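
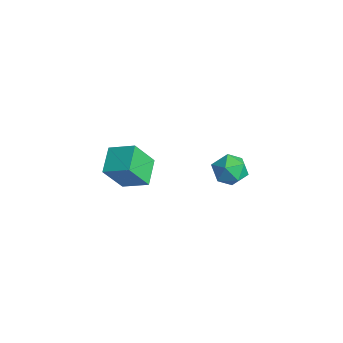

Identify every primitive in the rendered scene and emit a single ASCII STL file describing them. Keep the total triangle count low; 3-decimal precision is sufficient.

solid 
facet normal -0.781 0.612 -0.124
outer loop
vertex 0.736 3.146 -1.718
vertex 0.296 2.725 -1.021
vertex 0.84 3.454 -0.851
endloop
endfacet
facet normal -0.172 0.935 -0.311
outer loop
vertex 0.736 3.146 -1.718
vertex 0.84 3.454 -0.851
vertex 1.572 3.401 -1.415
endloop
endfacet
facet normal 0.133 0.546 -0.827
outer loop
vertex 0.736 3.146 -1.718
vertex 1.572 3.401 -1.415
vertex 1.48 2.639 -1.933
endloop
endfacet
facet normal -0.288 -0.016 -0.958
outer loop
vertex 0.736 3.146 -1.718
vertex 1.48 2.639 -1.933
vertex 0.691 2.222 -1.689
endloop
endfacet
facet normal -0.852 0.025 -0.523
outer loop
vertex 0.736 3.146 -1.718
vertex 0.691 2.222 -1.689
vertex 0.296 2.725 -1.021
endloop
endfacet
facet normal 0.263 0.931 0.254
outer loop
vertex 1.572 3.401 -1.415
vertex 0.84 3.454 -0.851
vertex 1.649 3.138 -0.531
endloop
endfacet
facet normal -0.722 0.409 0.557
outer loop
vertex 0.84 3.454 -0.851
vertex 0.296 2.725 -1.021
vertex 0.86 2.721 -0.287
endloop
endfacet
facet normal -0.837 -0.540 -0.088
outer loop
vertex 0.296 2.725 -1.021
vertex 0.691 2.222 -1.689
vertex 0.768 1.959 -0.805
endloop
endfacet
facet normal 0.076 -0.607 -0.791
outer loop
vertex 0.691 2.222 -1.689
vertex 1.48 2.639 -1.933
vertex 1.5 1.906 -1.369
endloop
endfacet
facet normal 0.757 0.303 -0.580
outer loop
vertex 1.48 2.639 -1.933
vertex 1.572 3.401 -1.415
vertex 2.044 2.635 -1.199
endloop
endfacet
facet normal 0.288 0.016 0.958
outer loop
vertex 1.604 2.214 -0.502
vertex 1.649 3.138 -0.531
vertex 0.86 2.721 -0.287
endloop
endfacet
facet normal -0.133 -0.546 0.827
outer loop
vertex 1.604 2.214 -0.502
vertex 0.86 2.721 -0.287
vertex 0.768 1.959 -0.805
endloop
endfacet
facet normal 0.172 -0.935 0.311
outer loop
vertex 1.604 2.214 -0.502
vertex 0.768 1.959 -0.805
vertex 1.5 1.906 -1.369
endloop
endfacet
facet normal 0.781 -0.612 0.124
outer loop
vertex 1.604 2.214 -0.502
vertex 1.5 1.906 -1.369
vertex 2.044 2.635 -1.199
endloop
endfacet
facet normal 0.852 -0.025 0.523
outer loop
vertex 1.604 2.214 -0.502
vertex 2.044 2.635 -1.199
vertex 1.649 3.138 -0.531
endloop
endfacet
facet normal -0.076 0.607 0.791
outer loop
vertex 0.86 2.721 -0.287
vertex 1.649 3.138 -0.531
vertex 0.84 3.454 -0.851
endloop
endfacet
facet normal -0.757 -0.303 0.580
outer loop
vertex 0.768 1.959 -0.805
vertex 0.86 2.721 -0.287
vertex 0.296 2.725 -1.021
endloop
endfacet
facet normal -0.263 -0.931 -0.254
outer loop
vertex 1.5 1.906 -1.369
vertex 0.768 1.959 -0.805
vertex 0.691 2.222 -1.689
endloop
endfacet
facet normal 0.722 -0.409 -0.557
outer loop
vertex 2.044 2.635 -1.199
vertex 1.5 1.906 -1.369
vertex 1.48 2.639 -1.933
endloop
endfacet
facet normal 0.837 0.540 0.088
outer loop
vertex 1.649 3.138 -0.531
vertex 2.044 2.635 -1.199
vertex 1.572 3.401 -1.415
endloop
endfacet
facet normal -0.731 0.537 0.421
outer loop
vertex 0.936 -3.0 2.248
vertex 1.819 -2.182 2.739
vertex 0.832 -2.056 0.862
endloop
endfacet
facet normal -0.680 -0.629 -0.377
outer loop
vertex 1.841 -2.798 0.281
vertex 0.936 -3.0 2.248
vertex 0.832 -2.056 0.862
endloop
endfacet
facet normal -0.731 0.538 0.420
outer loop
vertex 0.832 -2.056 0.862
vertex 1.819 -2.182 2.739
vertex 1.716 -1.238 1.352
endloop
endfacet
facet normal -0.062 0.562 -0.825
outer loop
vertex 1.716 -1.238 1.352
vertex 1.841 -2.798 0.281
vertex 0.832 -2.056 0.862
endloop
endfacet
facet normal 0.062 -0.562 0.825
outer loop
vertex 0.936 -3.0 2.248
vertex 2.828 -2.924 2.158
vertex 1.819 -2.182 2.739
endloop
endfacet
facet normal -0.680 -0.629 -0.377
outer loop
vertex 1.944 -3.742 1.668
vertex 0.936 -3.0 2.248
vertex 1.841 -2.798 0.281
endloop
endfacet
facet normal 0.062 -0.561 0.825
outer loop
vertex 1.944 -3.742 1.668
vertex 2.828 -2.924 2.158
vertex 0.936 -3.0 2.248
endloop
endfacet
facet normal 0.680 0.629 0.377
outer loop
vertex 1.819 -2.182 2.739
vertex 2.828 -2.924 2.158
vertex 1.716 -1.238 1.352
endloop
endfacet
facet normal -0.061 0.562 -0.825
outer loop
vertex 2.724 -1.98 0.772
vertex 1.841 -2.798 0.281
vertex 1.716 -1.238 1.352
endloop
endfacet
facet normal 0.680 0.629 0.377
outer loop
vertex 1.716 -1.238 1.352
vertex 2.828 -2.924 2.158
vertex 2.724 -1.98 0.772
endloop
endfacet
facet normal 0.731 -0.537 -0.420
outer loop
vertex 2.724 -1.98 0.772
vertex 1.944 -3.742 1.668
vertex 1.841 -2.798 0.281
endloop
endfacet
facet normal 0.731 -0.538 -0.421
outer loop
vertex 2.828 -2.924 2.158
vertex 1.944 -3.742 1.668
vertex 2.724 -1.98 0.772
endloop
endfacet

endsolid


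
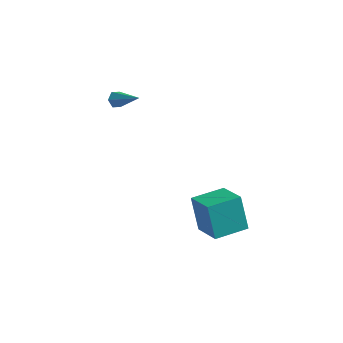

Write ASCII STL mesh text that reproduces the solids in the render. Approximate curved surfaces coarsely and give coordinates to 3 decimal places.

solid 
facet normal -0.625 0.609 -0.488
outer loop
vertex 0.408 -3.641 -1.11
vertex 1.758 -2.306 -1.175
vertex 1.059 -4.385 -2.872
endloop
endfacet
facet normal -0.711 -0.703 0.034
outer loop
vertex 2.322 -5.614 -1.885
vertex 0.408 -3.641 -1.11
vertex 1.059 -4.385 -2.872
endloop
endfacet
facet normal -0.626 0.609 -0.488
outer loop
vertex 1.059 -4.385 -2.872
vertex 1.758 -2.306 -1.175
vertex 2.409 -3.049 -2.936
endloop
endfacet
facet normal 0.323 -0.368 -0.872
outer loop
vertex 2.409 -3.049 -2.936
vertex 2.322 -5.614 -1.885
vertex 1.059 -4.385 -2.872
endloop
endfacet
facet normal -0.323 0.369 0.872
outer loop
vertex 0.408 -3.641 -1.11
vertex 3.021 -3.535 -0.188
vertex 1.758 -2.306 -1.175
endloop
endfacet
facet normal -0.711 -0.703 0.034
outer loop
vertex 1.671 -4.871 -0.124
vertex 0.408 -3.641 -1.11
vertex 2.322 -5.614 -1.885
endloop
endfacet
facet normal -0.323 0.368 0.872
outer loop
vertex 1.671 -4.871 -0.124
vertex 3.021 -3.535 -0.188
vertex 0.408 -3.641 -1.11
endloop
endfacet
facet normal 0.710 0.703 -0.034
outer loop
vertex 1.758 -2.306 -1.175
vertex 3.021 -3.535 -0.188
vertex 2.409 -3.049 -2.936
endloop
endfacet
facet normal 0.322 -0.368 -0.872
outer loop
vertex 3.672 -4.279 -1.95
vertex 2.322 -5.614 -1.885
vertex 2.409 -3.049 -2.936
endloop
endfacet
facet normal 0.711 0.703 -0.034
outer loop
vertex 2.409 -3.049 -2.936
vertex 3.021 -3.535 -0.188
vertex 3.672 -4.279 -1.95
endloop
endfacet
facet normal 0.625 -0.609 0.488
outer loop
vertex 3.672 -4.279 -1.95
vertex 1.671 -4.871 -0.124
vertex 2.322 -5.614 -1.885
endloop
endfacet
facet normal 0.626 -0.609 0.488
outer loop
vertex 3.021 -3.535 -0.188
vertex 1.671 -4.871 -0.124
vertex 3.672 -4.279 -1.95
endloop
endfacet
facet normal -0.765 0.273 -0.583
outer loop
vertex -4.331 -0.86 2.515
vertex -4.617 -0.741 2.946
vertex -4.312 -0.371 2.719
endloop
endfacet
facet normal 0.805 0.202 -0.558
outer loop
vertex -4.331 -0.86 2.515
vertex -4.312 -0.371 2.719
vertex -3.163 -1.259 4.054
endloop
endfacet
facet normal -0.765 0.273 -0.583
outer loop
vertex -4.312 -0.371 2.719
vertex -4.617 -0.741 2.946
vertex -4.597 -0.252 3.149
endloop
endfacet
facet normal 0.523 0.845 0.112
outer loop
vertex -4.312 -0.371 2.719
vertex -4.597 -0.252 3.149
vertex -3.163 -1.259 4.054
endloop
endfacet
facet normal -0.765 0.273 -0.583
outer loop
vertex -4.597 -0.252 3.149
vertex -4.617 -0.741 2.946
vertex -4.902 -0.621 3.376
endloop
endfacet
facet normal -0.102 0.581 0.808
outer loop
vertex -4.597 -0.252 3.149
vertex -4.902 -0.621 3.376
vertex -3.163 -1.259 4.054
endloop
endfacet
facet normal -0.765 0.273 -0.583
outer loop
vertex -4.902 -0.621 3.376
vertex -4.617 -0.741 2.946
vertex -4.921 -1.11 3.172
endloop
endfacet
facet normal -0.446 -0.330 0.832
outer loop
vertex -4.902 -0.621 3.376
vertex -4.921 -1.11 3.172
vertex -3.163 -1.259 4.054
endloop
endfacet
facet normal -0.765 0.273 -0.583
outer loop
vertex -4.921 -1.11 3.172
vertex -4.617 -0.741 2.946
vertex -4.636 -1.229 2.742
endloop
endfacet
facet normal -0.163 -0.973 0.161
outer loop
vertex -4.921 -1.11 3.172
vertex -4.636 -1.229 2.742
vertex -3.163 -1.259 4.054
endloop
endfacet
facet normal -0.765 0.274 -0.583
outer loop
vertex -4.636 -1.229 2.742
vertex -4.617 -0.741 2.946
vertex -4.331 -0.86 2.515
endloop
endfacet
facet normal 0.461 -0.709 -0.534
outer loop
vertex -4.636 -1.229 2.742
vertex -4.331 -0.86 2.515
vertex -3.163 -1.259 4.054
endloop
endfacet

endsolid


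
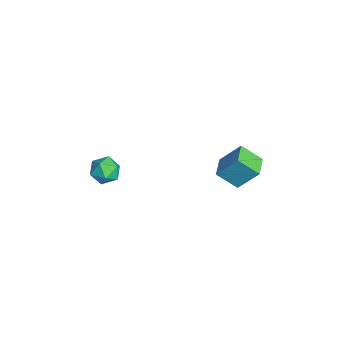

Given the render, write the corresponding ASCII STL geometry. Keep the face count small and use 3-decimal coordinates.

solid 
facet normal -0.932 0.362 -0.031
outer loop
vertex 3.133 1.028 3.136
vertex 3.418 1.851 4.194
vertex 3.482 1.862 2.394
endloop
endfacet
facet normal -0.208 -0.600 -0.772
outer loop
vertex 4.442 1.489 2.426
vertex 3.133 1.028 3.136
vertex 3.482 1.862 2.394
endloop
endfacet
facet normal -0.932 0.362 -0.031
outer loop
vertex 3.482 1.862 2.394
vertex 3.418 1.851 4.194
vertex 3.767 2.685 3.452
endloop
endfacet
facet normal 0.298 0.713 -0.635
outer loop
vertex 3.767 2.685 3.452
vertex 4.442 1.489 2.426
vertex 3.482 1.862 2.394
endloop
endfacet
facet normal -0.298 -0.713 0.635
outer loop
vertex 3.133 1.028 3.136
vertex 4.378 1.478 4.226
vertex 3.418 1.851 4.194
endloop
endfacet
facet normal -0.208 -0.600 -0.772
outer loop
vertex 4.093 0.655 3.168
vertex 3.133 1.028 3.136
vertex 4.442 1.489 2.426
endloop
endfacet
facet normal -0.298 -0.713 0.635
outer loop
vertex 4.093 0.655 3.168
vertex 4.378 1.478 4.226
vertex 3.133 1.028 3.136
endloop
endfacet
facet normal 0.208 0.600 0.772
outer loop
vertex 3.418 1.851 4.194
vertex 4.378 1.478 4.226
vertex 3.767 2.685 3.452
endloop
endfacet
facet normal 0.298 0.713 -0.635
outer loop
vertex 4.727 2.312 3.484
vertex 4.442 1.489 2.426
vertex 3.767 2.685 3.452
endloop
endfacet
facet normal 0.208 0.600 0.772
outer loop
vertex 3.767 2.685 3.452
vertex 4.378 1.478 4.226
vertex 4.727 2.312 3.484
endloop
endfacet
facet normal 0.932 -0.362 0.031
outer loop
vertex 4.727 2.312 3.484
vertex 4.093 0.655 3.168
vertex 4.442 1.489 2.426
endloop
endfacet
facet normal 0.932 -0.362 0.031
outer loop
vertex 4.378 1.478 4.226
vertex 4.093 0.655 3.168
vertex 4.727 2.312 3.484
endloop
endfacet
facet normal -0.919 -0.074 0.387
outer loop
vertex 1.193 -3.457 1.947
vertex 1.42 -4.007 2.381
vertex 1.463 -3.311 2.616
endloop
endfacet
facet normal -0.781 0.596 0.185
outer loop
vertex 1.193 -3.457 1.947
vertex 1.463 -3.311 2.616
vertex 1.65 -2.888 2.044
endloop
endfacet
facet normal -0.625 0.589 -0.512
outer loop
vertex 1.193 -3.457 1.947
vertex 1.65 -2.888 2.044
vertex 1.723 -3.323 1.454
endloop
endfacet
facet normal -0.667 -0.087 -0.740
outer loop
vertex 1.193 -3.457 1.947
vertex 1.723 -3.323 1.454
vertex 1.581 -4.014 1.663
endloop
endfacet
facet normal -0.848 -0.496 -0.185
outer loop
vertex 1.193 -3.457 1.947
vertex 1.581 -4.014 1.663
vertex 1.42 -4.007 2.381
endloop
endfacet
facet normal -0.203 0.818 0.538
outer loop
vertex 1.65 -2.888 2.044
vertex 1.463 -3.311 2.616
vertex 2.159 -3.086 2.537
endloop
endfacet
facet normal -0.426 -0.266 0.865
outer loop
vertex 1.463 -3.311 2.616
vertex 1.42 -4.007 2.381
vertex 2.017 -3.777 2.746
endloop
endfacet
facet normal -0.311 -0.949 -0.060
outer loop
vertex 1.42 -4.007 2.381
vertex 1.581 -4.014 1.663
vertex 2.09 -4.212 2.156
endloop
endfacet
facet normal -0.016 -0.286 -0.958
outer loop
vertex 1.581 -4.014 1.663
vertex 1.723 -3.323 1.454
vertex 2.277 -3.789 1.584
endloop
endfacet
facet normal 0.049 0.807 -0.589
outer loop
vertex 1.723 -3.323 1.454
vertex 1.65 -2.888 2.044
vertex 2.32 -3.093 1.819
endloop
endfacet
facet normal 0.667 0.087 0.740
outer loop
vertex 2.547 -3.643 2.253
vertex 2.159 -3.086 2.537
vertex 2.017 -3.777 2.746
endloop
endfacet
facet normal 0.625 -0.589 0.512
outer loop
vertex 2.547 -3.643 2.253
vertex 2.017 -3.777 2.746
vertex 2.09 -4.212 2.156
endloop
endfacet
facet normal 0.781 -0.596 -0.185
outer loop
vertex 2.547 -3.643 2.253
vertex 2.09 -4.212 2.156
vertex 2.277 -3.789 1.584
endloop
endfacet
facet normal 0.919 0.074 -0.387
outer loop
vertex 2.547 -3.643 2.253
vertex 2.277 -3.789 1.584
vertex 2.32 -3.093 1.819
endloop
endfacet
facet normal 0.848 0.496 0.185
outer loop
vertex 2.547 -3.643 2.253
vertex 2.32 -3.093 1.819
vertex 2.159 -3.086 2.537
endloop
endfacet
facet normal 0.016 0.286 0.958
outer loop
vertex 2.017 -3.777 2.746
vertex 2.159 -3.086 2.537
vertex 1.463 -3.311 2.616
endloop
endfacet
facet normal -0.049 -0.807 0.589
outer loop
vertex 2.09 -4.212 2.156
vertex 2.017 -3.777 2.746
vertex 1.42 -4.007 2.381
endloop
endfacet
facet normal 0.203 -0.818 -0.538
outer loop
vertex 2.277 -3.789 1.584
vertex 2.09 -4.212 2.156
vertex 1.581 -4.014 1.663
endloop
endfacet
facet normal 0.426 0.266 -0.865
outer loop
vertex 2.32 -3.093 1.819
vertex 2.277 -3.789 1.584
vertex 1.723 -3.323 1.454
endloop
endfacet
facet normal 0.311 0.949 0.060
outer loop
vertex 2.159 -3.086 2.537
vertex 2.32 -3.093 1.819
vertex 1.65 -2.888 2.044
endloop
endfacet

endsolid


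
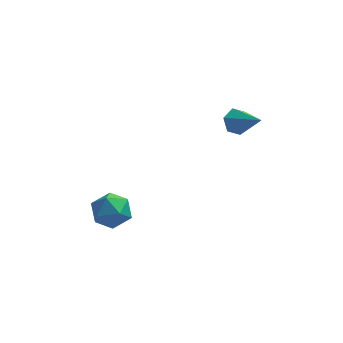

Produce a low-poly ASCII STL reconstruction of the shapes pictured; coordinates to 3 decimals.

solid 
facet normal -0.727 -0.248 0.640
outer loop
vertex -4.401 0.074 -0.774
vertex -4.018 -1.062 -0.779
vertex -3.579 -0.286 0.021
endloop
endfacet
facet normal -0.524 0.429 0.736
outer loop
vertex -4.401 0.074 -0.774
vertex -3.579 -0.286 0.021
vertex -3.466 0.779 -0.519
endloop
endfacet
facet normal -0.618 0.777 0.118
outer loop
vertex -4.401 0.074 -0.774
vertex -3.466 0.779 -0.519
vertex -3.834 0.659 -1.653
endloop
endfacet
facet normal -0.879 0.314 -0.358
outer loop
vertex -4.401 0.074 -0.774
vertex -3.834 0.659 -1.653
vertex -4.175 -0.478 -1.814
endloop
endfacet
facet normal -0.947 -0.319 -0.036
outer loop
vertex -4.401 0.074 -0.774
vertex -4.175 -0.478 -1.814
vertex -4.018 -1.062 -0.779
endloop
endfacet
facet normal 0.173 0.431 0.886
outer loop
vertex -3.466 0.779 -0.519
vertex -3.579 -0.286 0.021
vertex -2.505 0.078 -0.366
endloop
endfacet
facet normal -0.155 -0.665 0.730
outer loop
vertex -3.579 -0.286 0.021
vertex -4.018 -1.062 -0.779
vertex -2.846 -1.059 -0.527
endloop
endfacet
facet normal -0.511 -0.780 -0.362
outer loop
vertex -4.018 -1.062 -0.779
vertex -4.175 -0.478 -1.814
vertex -3.214 -1.179 -1.661
endloop
endfacet
facet normal -0.401 0.245 -0.883
outer loop
vertex -4.175 -0.478 -1.814
vertex -3.834 0.659 -1.653
vertex -3.101 -0.114 -2.201
endloop
endfacet
facet normal 0.022 0.993 -0.112
outer loop
vertex -3.834 0.659 -1.653
vertex -3.466 0.779 -0.519
vertex -2.662 0.662 -1.401
endloop
endfacet
facet normal 0.879 -0.314 0.358
outer loop
vertex -2.279 -0.474 -1.406
vertex -2.505 0.078 -0.366
vertex -2.846 -1.059 -0.527
endloop
endfacet
facet normal 0.618 -0.777 -0.118
outer loop
vertex -2.279 -0.474 -1.406
vertex -2.846 -1.059 -0.527
vertex -3.214 -1.179 -1.661
endloop
endfacet
facet normal 0.524 -0.429 -0.736
outer loop
vertex -2.279 -0.474 -1.406
vertex -3.214 -1.179 -1.661
vertex -3.101 -0.114 -2.201
endloop
endfacet
facet normal 0.727 0.248 -0.640
outer loop
vertex -2.279 -0.474 -1.406
vertex -3.101 -0.114 -2.201
vertex -2.662 0.662 -1.401
endloop
endfacet
facet normal 0.947 0.319 0.036
outer loop
vertex -2.279 -0.474 -1.406
vertex -2.662 0.662 -1.401
vertex -2.505 0.078 -0.366
endloop
endfacet
facet normal 0.401 -0.245 0.883
outer loop
vertex -2.846 -1.059 -0.527
vertex -2.505 0.078 -0.366
vertex -3.579 -0.286 0.021
endloop
endfacet
facet normal -0.022 -0.993 0.112
outer loop
vertex -3.214 -1.179 -1.661
vertex -2.846 -1.059 -0.527
vertex -4.018 -1.062 -0.779
endloop
endfacet
facet normal -0.173 -0.431 -0.886
outer loop
vertex -3.101 -0.114 -2.201
vertex -3.214 -1.179 -1.661
vertex -4.175 -0.478 -1.814
endloop
endfacet
facet normal 0.155 0.665 -0.730
outer loop
vertex -2.662 0.662 -1.401
vertex -3.101 -0.114 -2.201
vertex -3.834 0.659 -1.653
endloop
endfacet
facet normal 0.511 0.780 0.362
outer loop
vertex -2.505 0.078 -0.366
vertex -2.662 0.662 -1.401
vertex -3.466 0.779 -0.519
endloop
endfacet
facet normal -0.588 0.584 -0.560
outer loop
vertex 3.671 3.636 2.8
vertex 2.998 3.407 3.267
vertex 3.459 4.085 3.49
endloop
endfacet
facet normal 0.918 0.395 0.025
outer loop
vertex 3.671 3.636 2.8
vertex 3.459 4.085 3.49
vertex 4.262 2.153 4.473
endloop
endfacet
facet normal -0.587 0.584 -0.562
outer loop
vertex 3.459 4.085 3.49
vertex 2.998 3.407 3.267
vertex 2.786 3.857 3.956
endloop
endfacet
facet normal 0.350 0.536 0.768
outer loop
vertex 3.459 4.085 3.49
vertex 2.786 3.857 3.956
vertex 4.262 2.153 4.473
endloop
endfacet
facet normal -0.588 0.583 -0.561
outer loop
vertex 2.786 3.857 3.956
vertex 2.998 3.407 3.267
vertex 2.326 3.178 3.733
endloop
endfacet
facet normal -0.378 -0.047 0.924
outer loop
vertex 2.786 3.857 3.956
vertex 2.326 3.178 3.733
vertex 4.262 2.153 4.473
endloop
endfacet
facet normal -0.588 0.583 -0.561
outer loop
vertex 2.326 3.178 3.733
vertex 2.998 3.407 3.267
vertex 2.538 2.728 3.044
endloop
endfacet
facet normal -0.538 -0.772 0.339
outer loop
vertex 2.326 3.178 3.733
vertex 2.538 2.728 3.044
vertex 4.262 2.153 4.473
endloop
endfacet
facet normal -0.588 0.583 -0.561
outer loop
vertex 2.538 2.728 3.044
vertex 2.998 3.407 3.267
vertex 3.21 2.957 2.577
endloop
endfacet
facet normal 0.030 -0.914 -0.404
outer loop
vertex 2.538 2.728 3.044
vertex 3.21 2.957 2.577
vertex 4.262 2.153 4.473
endloop
endfacet
facet normal -0.588 0.583 -0.561
outer loop
vertex 3.21 2.957 2.577
vertex 2.998 3.407 3.267
vertex 3.671 3.636 2.8
endloop
endfacet
facet normal 0.759 -0.331 -0.561
outer loop
vertex 3.21 2.957 2.577
vertex 3.671 3.636 2.8
vertex 4.262 2.153 4.473
endloop
endfacet

endsolid


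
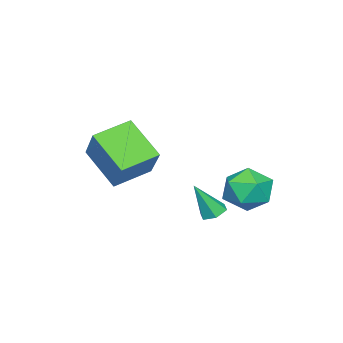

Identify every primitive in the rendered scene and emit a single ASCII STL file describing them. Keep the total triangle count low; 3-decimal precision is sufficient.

solid 
facet normal -0.820 0.504 0.273
outer loop
vertex -0.505 0.442 4.606
vertex -0.073 1.81 3.376
vertex -1.498 -0.449 3.267
endloop
endfacet
facet normal -0.228 -0.724 0.651
outer loop
vertex -0.227 -1.23 2.844
vertex -0.505 0.442 4.606
vertex -1.498 -0.449 3.267
endloop
endfacet
facet normal -0.820 0.504 0.272
outer loop
vertex -1.498 -0.449 3.267
vertex -0.073 1.81 3.376
vertex -1.066 0.919 2.036
endloop
endfacet
facet normal -0.525 -0.471 -0.708
outer loop
vertex -1.066 0.919 2.036
vertex -0.227 -1.23 2.844
vertex -1.498 -0.449 3.267
endloop
endfacet
facet normal 0.525 0.471 0.709
outer loop
vertex -0.505 0.442 4.606
vertex 1.198 1.029 2.953
vertex -0.073 1.81 3.376
endloop
endfacet
facet normal -0.229 -0.724 0.651
outer loop
vertex 0.766 -0.339 4.184
vertex -0.505 0.442 4.606
vertex -0.227 -1.23 2.844
endloop
endfacet
facet normal 0.525 0.472 0.708
outer loop
vertex 0.766 -0.339 4.184
vertex 1.198 1.029 2.953
vertex -0.505 0.442 4.606
endloop
endfacet
facet normal 0.228 0.724 -0.651
outer loop
vertex -0.073 1.81 3.376
vertex 1.198 1.029 2.953
vertex -1.066 0.919 2.036
endloop
endfacet
facet normal -0.525 -0.471 -0.709
outer loop
vertex 0.205 0.138 1.614
vertex -0.227 -1.23 2.844
vertex -1.066 0.919 2.036
endloop
endfacet
facet normal 0.229 0.724 -0.651
outer loop
vertex -1.066 0.919 2.036
vertex 1.198 1.029 2.953
vertex 0.205 0.138 1.614
endloop
endfacet
facet normal 0.820 -0.504 -0.272
outer loop
vertex 0.205 0.138 1.614
vertex 0.766 -0.339 4.184
vertex -0.227 -1.23 2.844
endloop
endfacet
facet normal 0.820 -0.504 -0.272
outer loop
vertex 1.198 1.029 2.953
vertex 0.766 -0.339 4.184
vertex 0.205 0.138 1.614
endloop
endfacet
facet normal -0.310 0.352 -0.883
outer loop
vertex -0.755 3.128 0.253
vertex -1.207 3.309 0.484
vertex -0.772 3.627 0.458
endloop
endfacet
facet normal 0.999 0.036 -0.006
outer loop
vertex -0.755 3.128 0.253
vertex -0.772 3.627 0.458
vertex -0.733 2.771 1.836
endloop
endfacet
facet normal -0.310 0.353 -0.883
outer loop
vertex -0.772 3.627 0.458
vertex -1.207 3.309 0.484
vertex -1.225 3.809 0.69
endloop
endfacet
facet normal 0.520 0.732 0.440
outer loop
vertex -0.772 3.627 0.458
vertex -1.225 3.809 0.69
vertex -0.733 2.771 1.836
endloop
endfacet
facet normal -0.310 0.353 -0.883
outer loop
vertex -1.225 3.809 0.69
vertex -1.207 3.309 0.484
vertex -1.66 3.491 0.716
endloop
endfacet
facet normal -0.391 0.592 0.704
outer loop
vertex -1.225 3.809 0.69
vertex -1.66 3.491 0.716
vertex -0.733 2.771 1.836
endloop
endfacet
facet normal -0.311 0.351 -0.883
outer loop
vertex -1.66 3.491 0.716
vertex -1.207 3.309 0.484
vertex -1.643 2.991 0.511
endloop
endfacet
facet normal -0.818 -0.242 0.522
outer loop
vertex -1.66 3.491 0.716
vertex -1.643 2.991 0.511
vertex -0.733 2.771 1.836
endloop
endfacet
facet normal -0.311 0.352 -0.883
outer loop
vertex -1.643 2.991 0.511
vertex -1.207 3.309 0.484
vertex -1.19 2.81 0.279
endloop
endfacet
facet normal -0.337 -0.939 0.075
outer loop
vertex -1.643 2.991 0.511
vertex -1.19 2.81 0.279
vertex -0.733 2.771 1.836
endloop
endfacet
facet normal -0.310 0.352 -0.883
outer loop
vertex -1.19 2.81 0.279
vertex -1.207 3.309 0.484
vertex -0.755 3.128 0.253
endloop
endfacet
facet normal 0.572 -0.798 -0.188
outer loop
vertex -1.19 2.81 0.279
vertex -0.755 3.128 0.253
vertex -0.733 2.771 1.836
endloop
endfacet
facet normal 0.075 0.956 0.283
outer loop
vertex -3.556 4.319 0.239
vertex -4.26 4.145 1.015
vertex -3.223 4.009 1.198
endloop
endfacet
facet normal 0.687 0.726 -0.004
outer loop
vertex -3.556 4.319 0.239
vertex -3.223 4.009 1.198
vertex -2.787 3.592 0.324
endloop
endfacet
facet normal 0.549 0.503 -0.667
outer loop
vertex -3.556 4.319 0.239
vertex -2.787 3.592 0.324
vertex -3.555 3.47 -0.4
endloop
endfacet
facet normal -0.148 0.595 -0.790
outer loop
vertex -3.556 4.319 0.239
vertex -3.555 3.47 -0.4
vertex -4.465 3.812 0.028
endloop
endfacet
facet normal -0.440 0.874 -0.204
outer loop
vertex -3.556 4.319 0.239
vertex -4.465 3.812 0.028
vertex -4.26 4.145 1.015
endloop
endfacet
facet normal 0.912 0.166 0.376
outer loop
vertex -2.787 3.592 0.324
vertex -3.223 4.009 1.198
vertex -3.015 2.968 1.152
endloop
endfacet
facet normal -0.078 0.537 0.840
outer loop
vertex -3.223 4.009 1.198
vertex -4.26 4.145 1.015
vertex -3.925 3.31 1.58
endloop
endfacet
facet normal -0.913 0.404 0.053
outer loop
vertex -4.26 4.145 1.015
vertex -4.465 3.812 0.028
vertex -4.693 3.188 0.856
endloop
endfacet
facet normal -0.440 -0.048 -0.897
outer loop
vertex -4.465 3.812 0.028
vertex -3.555 3.47 -0.4
vertex -4.257 2.771 -0.018
endloop
endfacet
facet normal 0.689 -0.196 -0.698
outer loop
vertex -3.555 3.47 -0.4
vertex -2.787 3.592 0.324
vertex -3.22 2.635 0.165
endloop
endfacet
facet normal 0.148 -0.595 0.790
outer loop
vertex -3.924 2.461 0.941
vertex -3.015 2.968 1.152
vertex -3.925 3.31 1.58
endloop
endfacet
facet normal -0.549 -0.503 0.667
outer loop
vertex -3.924 2.461 0.941
vertex -3.925 3.31 1.58
vertex -4.693 3.188 0.856
endloop
endfacet
facet normal -0.687 -0.726 0.004
outer loop
vertex -3.924 2.461 0.941
vertex -4.693 3.188 0.856
vertex -4.257 2.771 -0.018
endloop
endfacet
facet normal -0.075 -0.956 -0.283
outer loop
vertex -3.924 2.461 0.941
vertex -4.257 2.771 -0.018
vertex -3.22 2.635 0.165
endloop
endfacet
facet normal 0.440 -0.874 0.204
outer loop
vertex -3.924 2.461 0.941
vertex -3.22 2.635 0.165
vertex -3.015 2.968 1.152
endloop
endfacet
facet normal 0.440 0.048 0.897
outer loop
vertex -3.925 3.31 1.58
vertex -3.015 2.968 1.152
vertex -3.223 4.009 1.198
endloop
endfacet
facet normal -0.689 0.196 0.698
outer loop
vertex -4.693 3.188 0.856
vertex -3.925 3.31 1.58
vertex -4.26 4.145 1.015
endloop
endfacet
facet normal -0.912 -0.166 -0.376
outer loop
vertex -4.257 2.771 -0.018
vertex -4.693 3.188 0.856
vertex -4.465 3.812 0.028
endloop
endfacet
facet normal 0.078 -0.537 -0.840
outer loop
vertex -3.22 2.635 0.165
vertex -4.257 2.771 -0.018
vertex -3.555 3.47 -0.4
endloop
endfacet
facet normal 0.913 -0.404 -0.053
outer loop
vertex -3.015 2.968 1.152
vertex -3.22 2.635 0.165
vertex -2.787 3.592 0.324
endloop
endfacet

endsolid


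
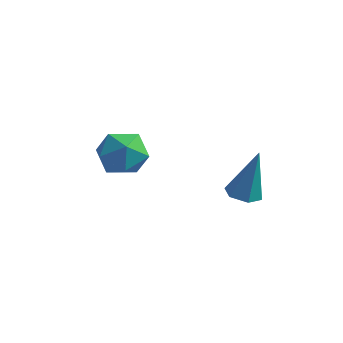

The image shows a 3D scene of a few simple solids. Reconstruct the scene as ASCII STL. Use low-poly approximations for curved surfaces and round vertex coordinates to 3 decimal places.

solid 
facet normal -0.345 0.496 0.797
outer loop
vertex -4.126 0.212 -1.304
vertex -3.996 -0.701 -0.679
vertex -3.162 0.032 -0.774
endloop
endfacet
facet normal -0.015 0.938 0.345
outer loop
vertex -4.126 0.212 -1.304
vertex -3.162 0.032 -0.774
vertex -3.159 0.417 -1.82
endloop
endfacet
facet normal -0.343 0.894 -0.287
outer loop
vertex -4.126 0.212 -1.304
vertex -3.159 0.417 -1.82
vertex -3.991 -0.079 -2.372
endloop
endfacet
facet normal -0.877 0.425 -0.227
outer loop
vertex -4.126 0.212 -1.304
vertex -3.991 -0.079 -2.372
vertex -4.508 -0.77 -1.667
endloop
endfacet
facet normal -0.879 0.178 0.443
outer loop
vertex -4.126 0.212 -1.304
vertex -4.508 -0.77 -1.667
vertex -3.996 -0.701 -0.679
endloop
endfacet
facet normal 0.656 0.708 0.262
outer loop
vertex -3.159 0.417 -1.82
vertex -3.162 0.032 -0.774
vertex -2.432 -0.37 -1.513
endloop
endfacet
facet normal 0.120 -0.008 0.993
outer loop
vertex -3.162 0.032 -0.774
vertex -3.996 -0.701 -0.679
vertex -2.949 -1.061 -0.808
endloop
endfacet
facet normal -0.742 -0.521 0.421
outer loop
vertex -3.996 -0.701 -0.679
vertex -4.508 -0.77 -1.667
vertex -3.781 -1.557 -1.36
endloop
endfacet
facet normal -0.739 -0.123 -0.663
outer loop
vertex -4.508 -0.77 -1.667
vertex -3.991 -0.079 -2.372
vertex -3.778 -1.172 -2.406
endloop
endfacet
facet normal 0.125 0.637 -0.761
outer loop
vertex -3.991 -0.079 -2.372
vertex -3.159 0.417 -1.82
vertex -2.944 -0.439 -2.501
endloop
endfacet
facet normal 0.877 -0.425 0.227
outer loop
vertex -2.814 -1.352 -1.876
vertex -2.432 -0.37 -1.513
vertex -2.949 -1.061 -0.808
endloop
endfacet
facet normal 0.343 -0.894 0.287
outer loop
vertex -2.814 -1.352 -1.876
vertex -2.949 -1.061 -0.808
vertex -3.781 -1.557 -1.36
endloop
endfacet
facet normal 0.015 -0.938 -0.345
outer loop
vertex -2.814 -1.352 -1.876
vertex -3.781 -1.557 -1.36
vertex -3.778 -1.172 -2.406
endloop
endfacet
facet normal 0.345 -0.496 -0.797
outer loop
vertex -2.814 -1.352 -1.876
vertex -3.778 -1.172 -2.406
vertex -2.944 -0.439 -2.501
endloop
endfacet
facet normal 0.879 -0.178 -0.443
outer loop
vertex -2.814 -1.352 -1.876
vertex -2.944 -0.439 -2.501
vertex -2.432 -0.37 -1.513
endloop
endfacet
facet normal 0.739 0.123 0.663
outer loop
vertex -2.949 -1.061 -0.808
vertex -2.432 -0.37 -1.513
vertex -3.162 0.032 -0.774
endloop
endfacet
facet normal -0.125 -0.637 0.761
outer loop
vertex -3.781 -1.557 -1.36
vertex -2.949 -1.061 -0.808
vertex -3.996 -0.701 -0.679
endloop
endfacet
facet normal -0.656 -0.708 -0.262
outer loop
vertex -3.778 -1.172 -2.406
vertex -3.781 -1.557 -1.36
vertex -4.508 -0.77 -1.667
endloop
endfacet
facet normal -0.120 0.008 -0.993
outer loop
vertex -2.944 -0.439 -2.501
vertex -3.778 -1.172 -2.406
vertex -3.991 -0.079 -2.372
endloop
endfacet
facet normal 0.742 0.521 -0.421
outer loop
vertex -2.432 -0.37 -1.513
vertex -2.944 -0.439 -2.501
vertex -3.159 0.417 -1.82
endloop
endfacet
facet normal -0.172 -0.199 -0.965
outer loop
vertex 1.376 0.258 -2.954
vertex 0.863 0.764 -2.967
vertex 1.544 0.937 -3.124
endloop
endfacet
facet normal 0.967 -0.201 0.155
outer loop
vertex 1.376 0.258 -2.954
vertex 1.544 0.937 -3.124
vertex 1.237 1.196 -0.873
endloop
endfacet
facet normal -0.172 -0.199 -0.965
outer loop
vertex 1.544 0.937 -3.124
vertex 0.863 0.764 -2.967
vertex 1.031 1.443 -3.137
endloop
endfacet
facet normal 0.702 0.712 0.014
outer loop
vertex 1.544 0.937 -3.124
vertex 1.031 1.443 -3.137
vertex 1.237 1.196 -0.873
endloop
endfacet
facet normal -0.172 -0.199 -0.965
outer loop
vertex 1.031 1.443 -3.137
vertex 0.863 0.764 -2.967
vertex 0.35 1.269 -2.98
endloop
endfacet
facet normal -0.218 0.968 0.125
outer loop
vertex 1.031 1.443 -3.137
vertex 0.35 1.269 -2.98
vertex 1.237 1.196 -0.873
endloop
endfacet
facet normal -0.173 -0.200 -0.964
outer loop
vertex 0.35 1.269 -2.98
vertex 0.863 0.764 -2.967
vertex 0.183 0.59 -2.809
endloop
endfacet
facet normal -0.872 0.310 0.378
outer loop
vertex 0.35 1.269 -2.98
vertex 0.183 0.59 -2.809
vertex 1.237 1.196 -0.873
endloop
endfacet
facet normal -0.173 -0.200 -0.964
outer loop
vertex 0.183 0.59 -2.809
vertex 0.863 0.764 -2.967
vertex 0.695 0.085 -2.796
endloop
endfacet
facet normal -0.607 -0.602 0.519
outer loop
vertex 0.183 0.59 -2.809
vertex 0.695 0.085 -2.796
vertex 1.237 1.196 -0.873
endloop
endfacet
facet normal -0.173 -0.200 -0.964
outer loop
vertex 0.695 0.085 -2.796
vertex 0.863 0.764 -2.967
vertex 1.376 0.258 -2.954
endloop
endfacet
facet normal 0.313 -0.858 0.408
outer loop
vertex 0.695 0.085 -2.796
vertex 1.376 0.258 -2.954
vertex 1.237 1.196 -0.873
endloop
endfacet

endsolid


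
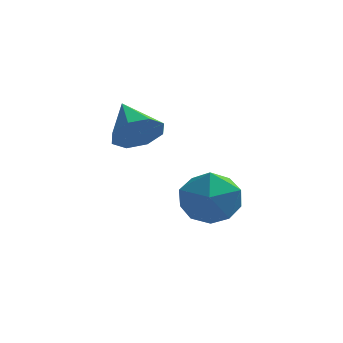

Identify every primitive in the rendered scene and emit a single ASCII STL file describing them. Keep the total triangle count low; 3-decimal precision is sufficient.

solid 
facet normal 0.448 -0.742 -0.498
outer loop
vertex 1.721 3.057 1.475
vertex 1.314 3.314 0.726
vertex 2.085 3.513 1.123
endloop
endfacet
facet normal 0.429 0.312 0.848
outer loop
vertex 1.721 3.057 1.475
vertex 2.085 3.513 1.123
vertex 0.606 4.486 1.514
endloop
endfacet
facet normal 0.448 -0.742 -0.498
outer loop
vertex 2.085 3.513 1.123
vertex 1.314 3.314 0.726
vertex 1.997 3.852 0.539
endloop
endfacet
facet normal 0.578 0.741 0.343
outer loop
vertex 2.085 3.513 1.123
vertex 1.997 3.852 0.539
vertex 0.606 4.486 1.514
endloop
endfacet
facet normal 0.448 -0.742 -0.499
outer loop
vertex 1.997 3.852 0.539
vertex 1.314 3.314 0.726
vertex 1.509 3.876 0.065
endloop
endfacet
facet normal 0.267 0.936 -0.228
outer loop
vertex 1.997 3.852 0.539
vertex 1.509 3.876 0.065
vertex 0.606 4.486 1.514
endloop
endfacet
facet normal 0.448 -0.742 -0.499
outer loop
vertex 1.509 3.876 0.065
vertex 1.314 3.314 0.726
vertex 0.907 3.571 -0.022
endloop
endfacet
facet normal -0.321 0.785 -0.530
outer loop
vertex 1.509 3.876 0.065
vertex 0.907 3.571 -0.022
vertex 0.606 4.486 1.514
endloop
endfacet
facet normal 0.448 -0.742 -0.499
outer loop
vertex 0.907 3.571 -0.022
vertex 1.314 3.314 0.726
vertex 0.543 3.115 0.329
endloop
endfacet
facet normal -0.842 0.374 -0.388
outer loop
vertex 0.907 3.571 -0.022
vertex 0.543 3.115 0.329
vertex 0.606 4.486 1.514
endloop
endfacet
facet normal 0.448 -0.742 -0.499
outer loop
vertex 0.543 3.115 0.329
vertex 1.314 3.314 0.726
vertex 0.63 2.775 0.913
endloop
endfacet
facet normal -0.992 -0.055 0.116
outer loop
vertex 0.543 3.115 0.329
vertex 0.63 2.775 0.913
vertex 0.606 4.486 1.514
endloop
endfacet
facet normal 0.448 -0.742 -0.498
outer loop
vertex 0.63 2.775 0.913
vertex 1.314 3.314 0.726
vertex 1.118 2.751 1.388
endloop
endfacet
facet normal -0.681 -0.251 0.687
outer loop
vertex 0.63 2.775 0.913
vertex 1.118 2.751 1.388
vertex 0.606 4.486 1.514
endloop
endfacet
facet normal 0.448 -0.742 -0.498
outer loop
vertex 1.118 2.751 1.388
vertex 1.314 3.314 0.726
vertex 1.721 3.057 1.475
endloop
endfacet
facet normal -0.093 -0.099 0.991
outer loop
vertex 1.118 2.751 1.388
vertex 1.721 3.057 1.475
vertex 0.606 4.486 1.514
endloop
endfacet
facet normal -0.082 0.596 0.799
outer loop
vertex 3.303 1.118 -0.076
vertex 3.928 0.431 0.5
vertex 4.388 1.248 -0.062
endloop
endfacet
facet normal -0.119 0.973 0.195
outer loop
vertex 3.303 1.118 -0.076
vertex 4.388 1.248 -0.062
vertex 3.835 1.368 -0.998
endloop
endfacet
facet normal -0.665 0.722 -0.188
outer loop
vertex 3.303 1.118 -0.076
vertex 3.835 1.368 -0.998
vertex 3.033 0.625 -1.014
endloop
endfacet
facet normal -0.966 0.190 0.178
outer loop
vertex 3.303 1.118 -0.076
vertex 3.033 0.625 -1.014
vertex 3.09 0.046 -0.088
endloop
endfacet
facet normal -0.605 0.111 0.789
outer loop
vertex 3.303 1.118 -0.076
vertex 3.09 0.046 -0.088
vertex 3.928 0.431 0.5
endloop
endfacet
facet normal 0.481 0.859 -0.174
outer loop
vertex 3.835 1.368 -0.998
vertex 4.388 1.248 -0.062
vertex 4.79 0.834 -0.992
endloop
endfacet
facet normal 0.542 0.247 0.803
outer loop
vertex 4.388 1.248 -0.062
vertex 3.928 0.431 0.5
vertex 4.847 0.255 -0.066
endloop
endfacet
facet normal -0.305 -0.537 0.786
outer loop
vertex 3.928 0.431 0.5
vertex 3.09 0.046 -0.088
vertex 4.045 -0.488 -0.082
endloop
endfacet
facet normal -0.889 -0.410 -0.202
outer loop
vertex 3.09 0.046 -0.088
vertex 3.033 0.625 -1.014
vertex 3.492 -0.368 -1.018
endloop
endfacet
facet normal -0.403 0.452 -0.795
outer loop
vertex 3.033 0.625 -1.014
vertex 3.835 1.368 -0.998
vertex 3.952 0.449 -1.58
endloop
endfacet
facet normal 0.966 -0.190 -0.178
outer loop
vertex 4.577 -0.238 -1.004
vertex 4.79 0.834 -0.992
vertex 4.847 0.255 -0.066
endloop
endfacet
facet normal 0.665 -0.722 0.188
outer loop
vertex 4.577 -0.238 -1.004
vertex 4.847 0.255 -0.066
vertex 4.045 -0.488 -0.082
endloop
endfacet
facet normal 0.119 -0.973 -0.195
outer loop
vertex 4.577 -0.238 -1.004
vertex 4.045 -0.488 -0.082
vertex 3.492 -0.368 -1.018
endloop
endfacet
facet normal 0.082 -0.596 -0.799
outer loop
vertex 4.577 -0.238 -1.004
vertex 3.492 -0.368 -1.018
vertex 3.952 0.449 -1.58
endloop
endfacet
facet normal 0.605 -0.111 -0.789
outer loop
vertex 4.577 -0.238 -1.004
vertex 3.952 0.449 -1.58
vertex 4.79 0.834 -0.992
endloop
endfacet
facet normal 0.889 0.410 0.202
outer loop
vertex 4.847 0.255 -0.066
vertex 4.79 0.834 -0.992
vertex 4.388 1.248 -0.062
endloop
endfacet
facet normal 0.403 -0.452 0.795
outer loop
vertex 4.045 -0.488 -0.082
vertex 4.847 0.255 -0.066
vertex 3.928 0.431 0.5
endloop
endfacet
facet normal -0.481 -0.859 0.174
outer loop
vertex 3.492 -0.368 -1.018
vertex 4.045 -0.488 -0.082
vertex 3.09 0.046 -0.088
endloop
endfacet
facet normal -0.542 -0.247 -0.803
outer loop
vertex 3.952 0.449 -1.58
vertex 3.492 -0.368 -1.018
vertex 3.033 0.625 -1.014
endloop
endfacet
facet normal 0.305 0.537 -0.786
outer loop
vertex 4.79 0.834 -0.992
vertex 3.952 0.449 -1.58
vertex 3.835 1.368 -0.998
endloop
endfacet

endsolid


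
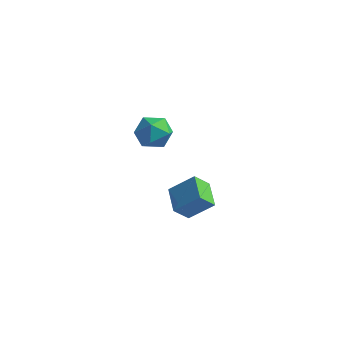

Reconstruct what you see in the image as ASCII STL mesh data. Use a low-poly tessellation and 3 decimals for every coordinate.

solid 
facet normal -0.656 -0.403 -0.638
outer loop
vertex -2.857 -0.311 -3.046
vertex -4.043 0.74 -2.49
vertex -2.533 0.504 -3.894
endloop
endfacet
facet normal 0.706 -0.626 -0.332
outer loop
vertex -1.397 1.2 -2.79
vertex -2.857 -0.311 -3.046
vertex -2.533 0.504 -3.894
endloop
endfacet
facet normal -0.656 -0.402 -0.638
outer loop
vertex -2.533 0.504 -3.894
vertex -4.043 0.74 -2.49
vertex -3.719 1.555 -3.337
endloop
endfacet
facet normal 0.266 0.668 -0.695
outer loop
vertex -3.719 1.555 -3.337
vertex -1.397 1.2 -2.79
vertex -2.533 0.504 -3.894
endloop
endfacet
facet normal -0.266 -0.668 0.695
outer loop
vertex -2.857 -0.311 -3.046
vertex -2.907 1.436 -1.386
vertex -4.043 0.74 -2.49
endloop
endfacet
facet normal 0.706 -0.626 -0.332
outer loop
vertex -1.721 0.385 -1.943
vertex -2.857 -0.311 -3.046
vertex -1.397 1.2 -2.79
endloop
endfacet
facet normal -0.266 -0.668 0.695
outer loop
vertex -1.721 0.385 -1.943
vertex -2.907 1.436 -1.386
vertex -2.857 -0.311 -3.046
endloop
endfacet
facet normal -0.706 0.626 0.332
outer loop
vertex -4.043 0.74 -2.49
vertex -2.907 1.436 -1.386
vertex -3.719 1.555 -3.337
endloop
endfacet
facet normal 0.266 0.668 -0.695
outer loop
vertex -2.583 2.251 -2.234
vertex -1.397 1.2 -2.79
vertex -3.719 1.555 -3.337
endloop
endfacet
facet normal -0.706 0.626 0.332
outer loop
vertex -3.719 1.555 -3.337
vertex -2.907 1.436 -1.386
vertex -2.583 2.251 -2.234
endloop
endfacet
facet normal 0.656 0.403 0.638
outer loop
vertex -2.583 2.251 -2.234
vertex -1.721 0.385 -1.943
vertex -1.397 1.2 -2.79
endloop
endfacet
facet normal 0.656 0.403 0.638
outer loop
vertex -2.907 1.436 -1.386
vertex -1.721 0.385 -1.943
vertex -2.583 2.251 -2.234
endloop
endfacet
facet normal -0.066 0.045 0.997
outer loop
vertex -2.532 -1.353 4.364
vertex -3.451 -1.904 4.328
vertex -2.517 -2.424 4.413
endloop
endfacet
facet normal 0.616 0.045 0.786
outer loop
vertex -2.532 -1.353 4.364
vertex -2.517 -2.424 4.413
vertex -1.793 -1.904 3.816
endloop
endfacet
facet normal 0.713 0.604 0.354
outer loop
vertex -2.532 -1.353 4.364
vertex -1.793 -1.904 3.816
vertex -2.28 -1.063 3.362
endloop
endfacet
facet normal 0.092 0.950 0.298
outer loop
vertex -2.532 -1.353 4.364
vertex -2.28 -1.063 3.362
vertex -3.305 -1.063 3.679
endloop
endfacet
facet normal -0.389 0.604 0.695
outer loop
vertex -2.532 -1.353 4.364
vertex -3.305 -1.063 3.679
vertex -3.451 -1.904 4.328
endloop
endfacet
facet normal 0.730 -0.549 0.407
outer loop
vertex -1.793 -1.904 3.816
vertex -2.517 -2.424 4.413
vertex -2.255 -2.797 3.441
endloop
endfacet
facet normal -0.374 -0.549 0.748
outer loop
vertex -2.517 -2.424 4.413
vertex -3.451 -1.904 4.328
vertex -3.28 -2.797 3.758
endloop
endfacet
facet normal -0.898 0.356 0.259
outer loop
vertex -3.451 -1.904 4.328
vertex -3.305 -1.063 3.679
vertex -3.767 -1.956 3.304
endloop
endfacet
facet normal -0.119 0.916 -0.383
outer loop
vertex -3.305 -1.063 3.679
vertex -2.28 -1.063 3.362
vertex -3.043 -1.436 2.707
endloop
endfacet
facet normal 0.888 0.356 -0.292
outer loop
vertex -2.28 -1.063 3.362
vertex -1.793 -1.904 3.816
vertex -2.109 -1.956 2.792
endloop
endfacet
facet normal -0.092 -0.950 -0.298
outer loop
vertex -3.028 -2.507 2.756
vertex -2.255 -2.797 3.441
vertex -3.28 -2.797 3.758
endloop
endfacet
facet normal -0.713 -0.604 -0.354
outer loop
vertex -3.028 -2.507 2.756
vertex -3.28 -2.797 3.758
vertex -3.767 -1.956 3.304
endloop
endfacet
facet normal -0.616 -0.045 -0.786
outer loop
vertex -3.028 -2.507 2.756
vertex -3.767 -1.956 3.304
vertex -3.043 -1.436 2.707
endloop
endfacet
facet normal 0.066 -0.045 -0.997
outer loop
vertex -3.028 -2.507 2.756
vertex -3.043 -1.436 2.707
vertex -2.109 -1.956 2.792
endloop
endfacet
facet normal 0.389 -0.604 -0.695
outer loop
vertex -3.028 -2.507 2.756
vertex -2.109 -1.956 2.792
vertex -2.255 -2.797 3.441
endloop
endfacet
facet normal 0.119 -0.916 0.383
outer loop
vertex -3.28 -2.797 3.758
vertex -2.255 -2.797 3.441
vertex -2.517 -2.424 4.413
endloop
endfacet
facet normal -0.888 -0.356 0.292
outer loop
vertex -3.767 -1.956 3.304
vertex -3.28 -2.797 3.758
vertex -3.451 -1.904 4.328
endloop
endfacet
facet normal -0.730 0.549 -0.407
outer loop
vertex -3.043 -1.436 2.707
vertex -3.767 -1.956 3.304
vertex -3.305 -1.063 3.679
endloop
endfacet
facet normal 0.374 0.549 -0.748
outer loop
vertex -2.109 -1.956 2.792
vertex -3.043 -1.436 2.707
vertex -2.28 -1.063 3.362
endloop
endfacet
facet normal 0.898 -0.356 -0.259
outer loop
vertex -2.255 -2.797 3.441
vertex -2.109 -1.956 2.792
vertex -1.793 -1.904 3.816
endloop
endfacet

endsolid


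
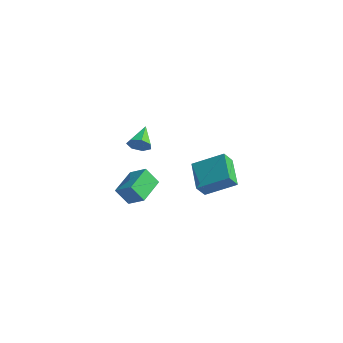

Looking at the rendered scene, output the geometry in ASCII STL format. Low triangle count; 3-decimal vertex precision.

solid 
facet normal 0.535 -0.653 -0.537
outer loop
vertex 0.434 -1.722 1.936
vertex 0.032 -1.592 1.377
vertex 0.622 -1.271 1.575
endloop
endfacet
facet normal 0.524 0.388 0.758
outer loop
vertex 0.434 -1.722 1.936
vertex 0.622 -1.271 1.575
vertex -0.792 -0.588 2.203
endloop
endfacet
facet normal 0.535 -0.653 -0.536
outer loop
vertex 0.622 -1.271 1.575
vertex 0.032 -1.592 1.377
vertex 0.366 -1.062 1.065
endloop
endfacet
facet normal 0.474 0.872 0.119
outer loop
vertex 0.622 -1.271 1.575
vertex 0.366 -1.062 1.065
vertex -0.792 -0.588 2.203
endloop
endfacet
facet normal 0.535 -0.653 -0.536
outer loop
vertex 0.366 -1.062 1.065
vertex 0.032 -1.592 1.377
vertex -0.141 -1.252 0.79
endloop
endfacet
facet normal -0.085 0.886 -0.456
outer loop
vertex 0.366 -1.062 1.065
vertex -0.141 -1.252 0.79
vertex -0.792 -0.588 2.203
endloop
endfacet
facet normal 0.536 -0.652 -0.536
outer loop
vertex -0.141 -1.252 0.79
vertex 0.032 -1.592 1.377
vertex -0.517 -1.698 0.957
endloop
endfacet
facet normal -0.734 0.419 -0.535
outer loop
vertex -0.141 -1.252 0.79
vertex -0.517 -1.698 0.957
vertex -0.792 -0.588 2.203
endloop
endfacet
facet normal 0.536 -0.652 -0.536
outer loop
vertex -0.517 -1.698 0.957
vertex 0.032 -1.592 1.377
vertex -0.48 -2.065 1.44
endloop
endfacet
facet normal -0.982 -0.177 -0.059
outer loop
vertex -0.517 -1.698 0.957
vertex -0.48 -2.065 1.44
vertex -0.792 -0.588 2.203
endloop
endfacet
facet normal 0.536 -0.652 -0.536
outer loop
vertex -0.48 -2.065 1.44
vertex 0.032 -1.592 1.377
vertex -0.057 -2.075 1.875
endloop
endfacet
facet normal -0.644 -0.454 0.616
outer loop
vertex -0.48 -2.065 1.44
vertex -0.057 -2.075 1.875
vertex -0.792 -0.588 2.203
endloop
endfacet
facet normal 0.535 -0.652 -0.537
outer loop
vertex -0.057 -2.075 1.875
vertex 0.032 -1.592 1.377
vertex 0.434 -1.722 1.936
endloop
endfacet
facet normal 0.025 -0.204 0.979
outer loop
vertex -0.057 -2.075 1.875
vertex 0.434 -1.722 1.936
vertex -0.792 -0.588 2.203
endloop
endfacet
facet normal -0.632 -0.623 -0.461
outer loop
vertex -0.32 2.432 -3.199
vertex -1.912 3.285 -2.168
vertex -0.444 3.118 -3.957
endloop
endfacet
facet normal 0.765 -0.410 -0.496
outer loop
vertex 0.852 4.395 -3.012
vertex -0.32 2.432 -3.199
vertex -0.444 3.118 -3.957
endloop
endfacet
facet normal -0.632 -0.623 -0.461
outer loop
vertex -0.444 3.118 -3.957
vertex -1.912 3.285 -2.168
vertex -2.036 3.971 -2.926
endloop
endfacet
facet normal -0.120 0.666 -0.736
outer loop
vertex -2.036 3.971 -2.926
vertex 0.852 4.395 -3.012
vertex -0.444 3.118 -3.957
endloop
endfacet
facet normal 0.120 -0.666 0.736
outer loop
vertex -0.32 2.432 -3.199
vertex -0.616 4.562 -1.223
vertex -1.912 3.285 -2.168
endloop
endfacet
facet normal 0.765 -0.410 -0.496
outer loop
vertex 0.976 3.709 -2.254
vertex -0.32 2.432 -3.199
vertex 0.852 4.395 -3.012
endloop
endfacet
facet normal 0.120 -0.666 0.736
outer loop
vertex 0.976 3.709 -2.254
vertex -0.616 4.562 -1.223
vertex -0.32 2.432 -3.199
endloop
endfacet
facet normal -0.765 0.410 0.496
outer loop
vertex -1.912 3.285 -2.168
vertex -0.616 4.562 -1.223
vertex -2.036 3.971 -2.926
endloop
endfacet
facet normal -0.120 0.666 -0.736
outer loop
vertex -0.74 5.248 -1.981
vertex 0.852 4.395 -3.012
vertex -2.036 3.971 -2.926
endloop
endfacet
facet normal -0.765 0.410 0.496
outer loop
vertex -2.036 3.971 -2.926
vertex -0.616 4.562 -1.223
vertex -0.74 5.248 -1.981
endloop
endfacet
facet normal 0.632 0.623 0.461
outer loop
vertex -0.74 5.248 -1.981
vertex 0.976 3.709 -2.254
vertex 0.852 4.395 -3.012
endloop
endfacet
facet normal 0.632 0.623 0.461
outer loop
vertex -0.616 4.562 -1.223
vertex 0.976 3.709 -2.254
vertex -0.74 5.248 -1.981
endloop
endfacet
facet normal -0.312 -0.476 0.822
outer loop
vertex 1.914 -3.442 -0.46
vertex 1.086 -1.913 0.112
vertex 0.936 -3.763 -1.017
endloop
endfacet
facet normal 0.452 -0.836 -0.312
outer loop
vertex 1.314 -3.187 -2.012
vertex 1.914 -3.442 -0.46
vertex 0.936 -3.763 -1.017
endloop
endfacet
facet normal -0.312 -0.476 0.822
outer loop
vertex 0.936 -3.763 -1.017
vertex 1.086 -1.913 0.112
vertex 0.109 -2.234 -0.445
endloop
endfacet
facet normal -0.836 -0.274 -0.476
outer loop
vertex 0.109 -2.234 -0.445
vertex 1.314 -3.187 -2.012
vertex 0.936 -3.763 -1.017
endloop
endfacet
facet normal 0.835 0.274 0.476
outer loop
vertex 1.914 -3.442 -0.46
vertex 1.464 -1.337 -0.883
vertex 1.086 -1.913 0.112
endloop
endfacet
facet normal 0.452 -0.835 -0.312
outer loop
vertex 2.291 -2.866 -1.455
vertex 1.914 -3.442 -0.46
vertex 1.314 -3.187 -2.012
endloop
endfacet
facet normal 0.836 0.274 0.475
outer loop
vertex 2.291 -2.866 -1.455
vertex 1.464 -1.337 -0.883
vertex 1.914 -3.442 -0.46
endloop
endfacet
facet normal -0.452 0.836 0.312
outer loop
vertex 1.086 -1.913 0.112
vertex 1.464 -1.337 -0.883
vertex 0.109 -2.234 -0.445
endloop
endfacet
facet normal -0.836 -0.275 -0.476
outer loop
vertex 0.486 -1.658 -1.44
vertex 1.314 -3.187 -2.012
vertex 0.109 -2.234 -0.445
endloop
endfacet
facet normal -0.452 0.835 0.312
outer loop
vertex 0.109 -2.234 -0.445
vertex 1.464 -1.337 -0.883
vertex 0.486 -1.658 -1.44
endloop
endfacet
facet normal 0.312 0.476 -0.822
outer loop
vertex 0.486 -1.658 -1.44
vertex 2.291 -2.866 -1.455
vertex 1.314 -3.187 -2.012
endloop
endfacet
facet normal 0.312 0.476 -0.822
outer loop
vertex 1.464 -1.337 -0.883
vertex 2.291 -2.866 -1.455
vertex 0.486 -1.658 -1.44
endloop
endfacet

endsolid


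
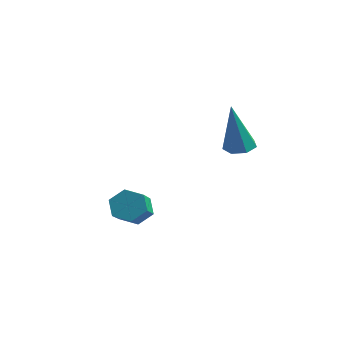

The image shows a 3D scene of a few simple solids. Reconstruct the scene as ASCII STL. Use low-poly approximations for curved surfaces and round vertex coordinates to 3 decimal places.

solid 
facet normal -0.418 0.747 -0.518
outer loop
vertex -3.059 -0.023 -3.116
vertex -3.33 -0.422 -3.473
vertex -3.604 -0.23 -2.975
endloop
endfacet
facet normal -0.003 0.569 0.823
outer loop
vertex -3.059 -0.023 -3.116
vertex -3.604 -0.23 -2.975
vertex -2.459 -1.099 -2.37
endloop
endfacet
facet normal -0.003 0.569 0.823
outer loop
vertex -2.459 -1.099 -2.37
vertex -3.604 -0.23 -2.975
vertex -3.004 -1.306 -2.229
endloop
endfacet
facet normal 0.418 -0.747 0.518
outer loop
vertex -2.459 -1.099 -2.37
vertex -3.004 -1.306 -2.229
vertex -2.73 -1.498 -2.727
endloop
endfacet
facet normal -0.416 0.748 -0.517
outer loop
vertex -3.604 -0.23 -2.975
vertex -3.33 -0.422 -3.473
vertex -3.875 -0.628 -3.332
endloop
endfacet
facet normal -0.789 -0.014 0.614
outer loop
vertex -3.604 -0.23 -2.975
vertex -3.875 -0.628 -3.332
vertex -3.004 -1.306 -2.229
endloop
endfacet
facet normal -0.789 -0.014 0.614
outer loop
vertex -3.004 -1.306 -2.229
vertex -3.875 -0.628 -3.332
vertex -3.275 -1.704 -2.586
endloop
endfacet
facet normal 0.416 -0.748 0.517
outer loop
vertex -3.004 -1.306 -2.229
vertex -3.275 -1.704 -2.586
vertex -2.73 -1.498 -2.727
endloop
endfacet
facet normal -0.416 0.747 -0.519
outer loop
vertex -3.875 -0.628 -3.332
vertex -3.33 -0.422 -3.473
vertex -3.601 -0.821 -3.83
endloop
endfacet
facet normal -0.786 -0.582 -0.207
outer loop
vertex -3.875 -0.628 -3.332
vertex -3.601 -0.821 -3.83
vertex -3.275 -1.704 -2.586
endloop
endfacet
facet normal -0.786 -0.582 -0.207
outer loop
vertex -3.275 -1.704 -2.586
vertex -3.601 -0.821 -3.83
vertex -3.001 -1.897 -3.084
endloop
endfacet
facet normal 0.416 -0.747 0.519
outer loop
vertex -3.275 -1.704 -2.586
vertex -3.001 -1.897 -3.084
vertex -2.73 -1.498 -2.727
endloop
endfacet
facet normal -0.418 0.747 -0.518
outer loop
vertex -3.601 -0.821 -3.83
vertex -3.33 -0.422 -3.473
vertex -3.056 -0.614 -3.971
endloop
endfacet
facet normal 0.003 -0.569 -0.823
outer loop
vertex -3.601 -0.821 -3.83
vertex -3.056 -0.614 -3.971
vertex -3.001 -1.897 -3.084
endloop
endfacet
facet normal 0.003 -0.569 -0.823
outer loop
vertex -3.001 -1.897 -3.084
vertex -3.056 -0.614 -3.971
vertex -2.456 -1.69 -3.225
endloop
endfacet
facet normal 0.418 -0.747 0.518
outer loop
vertex -3.001 -1.897 -3.084
vertex -2.456 -1.69 -3.225
vertex -2.73 -1.498 -2.727
endloop
endfacet
facet normal -0.416 0.748 -0.517
outer loop
vertex -3.056 -0.614 -3.971
vertex -3.33 -0.422 -3.473
vertex -2.785 -0.216 -3.614
endloop
endfacet
facet normal 0.789 0.014 -0.614
outer loop
vertex -3.056 -0.614 -3.971
vertex -2.785 -0.216 -3.614
vertex -2.456 -1.69 -3.225
endloop
endfacet
facet normal 0.789 0.014 -0.614
outer loop
vertex -2.456 -1.69 -3.225
vertex -2.785 -0.216 -3.614
vertex -2.185 -1.292 -2.868
endloop
endfacet
facet normal 0.416 -0.748 0.517
outer loop
vertex -2.456 -1.69 -3.225
vertex -2.185 -1.292 -2.868
vertex -2.73 -1.498 -2.727
endloop
endfacet
facet normal -0.416 0.747 -0.519
outer loop
vertex -2.785 -0.216 -3.614
vertex -3.33 -0.422 -3.473
vertex -3.059 -0.023 -3.116
endloop
endfacet
facet normal 0.786 0.582 0.207
outer loop
vertex -2.785 -0.216 -3.614
vertex -3.059 -0.023 -3.116
vertex -2.185 -1.292 -2.868
endloop
endfacet
facet normal 0.786 0.582 0.207
outer loop
vertex -2.185 -1.292 -2.868
vertex -3.059 -0.023 -3.116
vertex -2.459 -1.099 -2.37
endloop
endfacet
facet normal 0.416 -0.747 0.519
outer loop
vertex -2.185 -1.292 -2.868
vertex -2.459 -1.099 -2.37
vertex -2.73 -1.498 -2.727
endloop
endfacet
facet normal 0.021 0.231 -0.973
outer loop
vertex -0.307 1.522 -0.768
vertex -0.801 1.368 -0.815
vertex -0.619 1.841 -0.699
endloop
endfacet
facet normal 0.694 0.589 0.414
outer loop
vertex -0.307 1.522 -0.768
vertex -0.619 1.841 -0.699
vertex -0.839 0.952 0.935
endloop
endfacet
facet normal 0.022 0.230 -0.973
outer loop
vertex -0.619 1.841 -0.699
vertex -0.801 1.368 -0.815
vertex -1.068 1.803 -0.718
endloop
endfacet
facet normal -0.094 0.880 0.466
outer loop
vertex -0.619 1.841 -0.699
vertex -1.068 1.803 -0.718
vertex -0.839 0.952 0.935
endloop
endfacet
facet normal 0.022 0.230 -0.973
outer loop
vertex -1.068 1.803 -0.718
vertex -0.801 1.368 -0.815
vertex -1.316 1.438 -0.81
endloop
endfacet
facet normal -0.813 0.464 0.351
outer loop
vertex -1.068 1.803 -0.718
vertex -1.316 1.438 -0.81
vertex -0.839 0.952 0.935
endloop
endfacet
facet normal 0.022 0.231 -0.973
outer loop
vertex -1.316 1.438 -0.81
vertex -0.801 1.368 -0.815
vertex -1.177 1.02 -0.906
endloop
endfacet
facet normal -0.926 -0.344 0.157
outer loop
vertex -1.316 1.438 -0.81
vertex -1.177 1.02 -0.906
vertex -0.839 0.952 0.935
endloop
endfacet
facet normal 0.021 0.232 -0.973
outer loop
vertex -1.177 1.02 -0.906
vertex -0.801 1.368 -0.815
vertex -0.754 0.864 -0.934
endloop
endfacet
facet normal -0.344 -0.938 0.029
outer loop
vertex -1.177 1.02 -0.906
vertex -0.754 0.864 -0.934
vertex -0.839 0.952 0.935
endloop
endfacet
facet normal 0.020 0.232 -0.973
outer loop
vertex -0.754 0.864 -0.934
vertex -0.801 1.368 -0.815
vertex -0.367 1.087 -0.873
endloop
endfacet
facet normal 0.491 -0.869 0.063
outer loop
vertex -0.754 0.864 -0.934
vertex -0.367 1.087 -0.873
vertex -0.839 0.952 0.935
endloop
endfacet
facet normal 0.020 0.232 -0.973
outer loop
vertex -0.367 1.087 -0.873
vertex -0.801 1.368 -0.815
vertex -0.307 1.522 -0.768
endloop
endfacet
facet normal 0.954 -0.188 0.235
outer loop
vertex -0.367 1.087 -0.873
vertex -0.307 1.522 -0.768
vertex -0.839 0.952 0.935
endloop
endfacet

endsolid


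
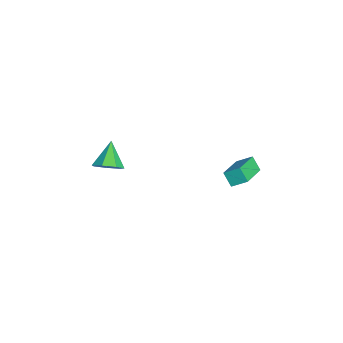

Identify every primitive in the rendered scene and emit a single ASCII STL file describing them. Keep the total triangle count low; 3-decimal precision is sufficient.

solid 
facet normal -0.830 0.431 -0.354
outer loop
vertex 1.352 3.221 0.295
vertex 1.545 4.059 0.862
vertex 1.851 3.593 -0.423
endloop
endfacet
facet normal -0.187 -0.813 -0.551
outer loop
vertex 3.495 2.741 0.278
vertex 1.352 3.221 0.295
vertex 1.851 3.593 -0.423
endloop
endfacet
facet normal -0.831 0.430 -0.354
outer loop
vertex 1.851 3.593 -0.423
vertex 1.545 4.059 0.862
vertex 2.043 4.431 0.144
endloop
endfacet
facet normal 0.525 0.391 -0.756
outer loop
vertex 2.043 4.431 0.144
vertex 3.495 2.741 0.278
vertex 1.851 3.593 -0.423
endloop
endfacet
facet normal -0.525 -0.391 0.756
outer loop
vertex 1.352 3.221 0.295
vertex 3.189 3.207 1.563
vertex 1.545 4.059 0.862
endloop
endfacet
facet normal -0.187 -0.813 -0.551
outer loop
vertex 2.997 2.369 0.996
vertex 1.352 3.221 0.295
vertex 3.495 2.741 0.278
endloop
endfacet
facet normal -0.525 -0.391 0.756
outer loop
vertex 2.997 2.369 0.996
vertex 3.189 3.207 1.563
vertex 1.352 3.221 0.295
endloop
endfacet
facet normal 0.187 0.813 0.551
outer loop
vertex 1.545 4.059 0.862
vertex 3.189 3.207 1.563
vertex 2.043 4.431 0.144
endloop
endfacet
facet normal 0.525 0.391 -0.756
outer loop
vertex 3.688 3.579 0.845
vertex 3.495 2.741 0.278
vertex 2.043 4.431 0.144
endloop
endfacet
facet normal 0.186 0.813 0.551
outer loop
vertex 2.043 4.431 0.144
vertex 3.189 3.207 1.563
vertex 3.688 3.579 0.845
endloop
endfacet
facet normal 0.831 -0.430 0.353
outer loop
vertex 3.688 3.579 0.845
vertex 2.997 2.369 0.996
vertex 3.495 2.741 0.278
endloop
endfacet
facet normal 0.830 -0.430 0.354
outer loop
vertex 3.189 3.207 1.563
vertex 2.997 2.369 0.996
vertex 3.688 3.579 0.845
endloop
endfacet
facet normal 0.740 -0.154 -0.654
outer loop
vertex 1.415 -3.179 0.309
vertex 0.848 -3.629 -0.227
vertex 1.036 -2.748 -0.221
endloop
endfacet
facet normal 0.096 0.805 0.586
outer loop
vertex 1.415 -3.179 0.309
vertex 1.036 -2.748 -0.221
vertex -0.388 -3.371 0.867
endloop
endfacet
facet normal 0.740 -0.153 -0.655
outer loop
vertex 1.036 -2.748 -0.221
vertex 0.848 -3.629 -0.227
vertex 0.515 -2.98 -0.755
endloop
endfacet
facet normal -0.403 0.915 -0.004
outer loop
vertex 1.036 -2.748 -0.221
vertex 0.515 -2.98 -0.755
vertex -0.388 -3.371 0.867
endloop
endfacet
facet normal 0.740 -0.154 -0.655
outer loop
vertex 0.515 -2.98 -0.755
vertex 0.848 -3.629 -0.227
vertex 0.245 -3.7 -0.891
endloop
endfacet
facet normal -0.842 0.387 -0.376
outer loop
vertex 0.515 -2.98 -0.755
vertex 0.245 -3.7 -0.891
vertex -0.388 -3.371 0.867
endloop
endfacet
facet normal 0.740 -0.154 -0.655
outer loop
vertex 0.245 -3.7 -0.891
vertex 0.848 -3.629 -0.227
vertex 0.429 -4.366 -0.527
endloop
endfacet
facet normal -0.890 -0.382 -0.249
outer loop
vertex 0.245 -3.7 -0.891
vertex 0.429 -4.366 -0.527
vertex -0.388 -3.371 0.867
endloop
endfacet
facet normal 0.740 -0.154 -0.655
outer loop
vertex 0.429 -4.366 -0.527
vertex 0.848 -3.629 -0.227
vertex 0.928 -4.477 0.063
endloop
endfacet
facet normal -0.512 -0.812 0.280
outer loop
vertex 0.429 -4.366 -0.527
vertex 0.928 -4.477 0.063
vertex -0.388 -3.371 0.867
endloop
endfacet
facet normal 0.740 -0.154 -0.655
outer loop
vertex 0.928 -4.477 0.063
vertex 0.848 -3.629 -0.227
vertex 1.367 -3.948 0.435
endloop
endfacet
facet normal 0.010 -0.580 0.814
outer loop
vertex 0.928 -4.477 0.063
vertex 1.367 -3.948 0.435
vertex -0.388 -3.371 0.867
endloop
endfacet
facet normal 0.740 -0.153 -0.654
outer loop
vertex 1.367 -3.948 0.435
vertex 0.848 -3.629 -0.227
vertex 1.415 -3.179 0.309
endloop
endfacet
facet normal 0.279 0.138 0.950
outer loop
vertex 1.367 -3.948 0.435
vertex 1.415 -3.179 0.309
vertex -0.388 -3.371 0.867
endloop
endfacet

endsolid


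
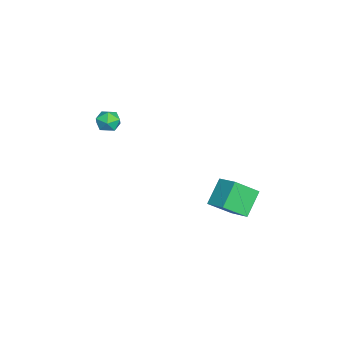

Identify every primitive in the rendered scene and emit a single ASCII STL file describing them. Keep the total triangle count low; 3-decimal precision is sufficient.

solid 
facet normal -0.372 0.909 0.189
outer loop
vertex 0.981 -2.273 1.822
vertex 0.73 -2.52 2.516
vertex 1.442 -2.214 2.446
endloop
endfacet
facet normal 0.198 0.951 -0.236
outer loop
vertex 0.981 -2.273 1.822
vertex 1.442 -2.214 2.446
vertex 1.738 -2.445 1.765
endloop
endfacet
facet normal 0.067 0.566 -0.822
outer loop
vertex 0.981 -2.273 1.822
vertex 1.738 -2.445 1.765
vertex 1.208 -2.894 1.413
endloop
endfacet
facet normal -0.587 0.285 -0.758
outer loop
vertex 0.981 -2.273 1.822
vertex 1.208 -2.894 1.413
vertex 0.586 -2.941 1.877
endloop
endfacet
facet normal -0.858 0.496 -0.134
outer loop
vertex 0.981 -2.273 1.822
vertex 0.586 -2.941 1.877
vertex 0.73 -2.52 2.516
endloop
endfacet
facet normal 0.750 0.653 0.105
outer loop
vertex 1.738 -2.445 1.765
vertex 1.442 -2.214 2.446
vertex 1.954 -2.799 2.423
endloop
endfacet
facet normal -0.173 0.584 0.793
outer loop
vertex 1.442 -2.214 2.446
vertex 0.73 -2.52 2.516
vertex 1.332 -2.846 2.887
endloop
endfacet
facet normal -0.959 -0.082 0.270
outer loop
vertex 0.73 -2.52 2.516
vertex 0.586 -2.941 1.877
vertex 0.802 -3.295 2.535
endloop
endfacet
facet normal -0.520 -0.426 -0.740
outer loop
vertex 0.586 -2.941 1.877
vertex 1.208 -2.894 1.413
vertex 1.098 -3.526 1.854
endloop
endfacet
facet normal 0.536 0.029 -0.844
outer loop
vertex 1.208 -2.894 1.413
vertex 1.738 -2.445 1.765
vertex 1.81 -3.22 1.784
endloop
endfacet
facet normal 0.587 -0.285 0.758
outer loop
vertex 1.559 -3.467 2.478
vertex 1.954 -2.799 2.423
vertex 1.332 -2.846 2.887
endloop
endfacet
facet normal -0.067 -0.566 0.822
outer loop
vertex 1.559 -3.467 2.478
vertex 1.332 -2.846 2.887
vertex 0.802 -3.295 2.535
endloop
endfacet
facet normal -0.198 -0.951 0.236
outer loop
vertex 1.559 -3.467 2.478
vertex 0.802 -3.295 2.535
vertex 1.098 -3.526 1.854
endloop
endfacet
facet normal 0.372 -0.909 -0.189
outer loop
vertex 1.559 -3.467 2.478
vertex 1.098 -3.526 1.854
vertex 1.81 -3.22 1.784
endloop
endfacet
facet normal 0.858 -0.496 0.134
outer loop
vertex 1.559 -3.467 2.478
vertex 1.81 -3.22 1.784
vertex 1.954 -2.799 2.423
endloop
endfacet
facet normal 0.520 0.426 0.740
outer loop
vertex 1.332 -2.846 2.887
vertex 1.954 -2.799 2.423
vertex 1.442 -2.214 2.446
endloop
endfacet
facet normal -0.536 -0.029 0.844
outer loop
vertex 0.802 -3.295 2.535
vertex 1.332 -2.846 2.887
vertex 0.73 -2.52 2.516
endloop
endfacet
facet normal -0.750 -0.653 -0.105
outer loop
vertex 1.098 -3.526 1.854
vertex 0.802 -3.295 2.535
vertex 0.586 -2.941 1.877
endloop
endfacet
facet normal 0.173 -0.584 -0.793
outer loop
vertex 1.81 -3.22 1.784
vertex 1.098 -3.526 1.854
vertex 1.208 -2.894 1.413
endloop
endfacet
facet normal 0.959 0.082 -0.270
outer loop
vertex 1.954 -2.799 2.423
vertex 1.81 -3.22 1.784
vertex 1.738 -2.445 1.765
endloop
endfacet
facet normal -0.662 -0.649 -0.375
outer loop
vertex 1.719 3.093 -1.513
vertex 1.132 4.314 -2.588
vertex 2.881 2.598 -2.709
endloop
endfacet
facet normal 0.339 -0.706 0.622
outer loop
vertex 3.828 3.526 -2.172
vertex 1.719 3.093 -1.513
vertex 2.881 2.598 -2.709
endloop
endfacet
facet normal -0.662 -0.648 -0.376
outer loop
vertex 2.881 2.598 -2.709
vertex 1.132 4.314 -2.588
vertex 2.295 3.82 -3.784
endloop
endfacet
facet normal 0.668 -0.284 -0.687
outer loop
vertex 2.295 3.82 -3.784
vertex 3.828 3.526 -2.172
vertex 2.881 2.598 -2.709
endloop
endfacet
facet normal -0.668 0.284 0.688
outer loop
vertex 1.719 3.093 -1.513
vertex 2.079 5.242 -2.051
vertex 1.132 4.314 -2.588
endloop
endfacet
facet normal 0.339 -0.706 0.622
outer loop
vertex 2.665 4.02 -0.976
vertex 1.719 3.093 -1.513
vertex 3.828 3.526 -2.172
endloop
endfacet
facet normal -0.669 0.284 0.687
outer loop
vertex 2.665 4.02 -0.976
vertex 2.079 5.242 -2.051
vertex 1.719 3.093 -1.513
endloop
endfacet
facet normal -0.339 0.706 -0.622
outer loop
vertex 1.132 4.314 -2.588
vertex 2.079 5.242 -2.051
vertex 2.295 3.82 -3.784
endloop
endfacet
facet normal 0.668 -0.284 -0.687
outer loop
vertex 3.241 4.747 -3.247
vertex 3.828 3.526 -2.172
vertex 2.295 3.82 -3.784
endloop
endfacet
facet normal -0.339 0.706 -0.622
outer loop
vertex 2.295 3.82 -3.784
vertex 2.079 5.242 -2.051
vertex 3.241 4.747 -3.247
endloop
endfacet
facet normal 0.662 0.649 0.376
outer loop
vertex 3.241 4.747 -3.247
vertex 2.665 4.02 -0.976
vertex 3.828 3.526 -2.172
endloop
endfacet
facet normal 0.663 0.648 0.376
outer loop
vertex 2.079 5.242 -2.051
vertex 2.665 4.02 -0.976
vertex 3.241 4.747 -3.247
endloop
endfacet

endsolid


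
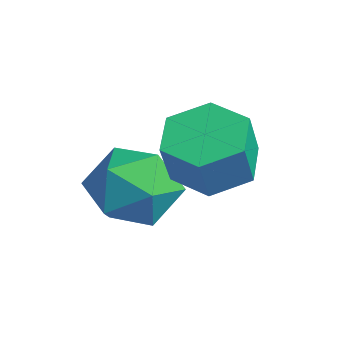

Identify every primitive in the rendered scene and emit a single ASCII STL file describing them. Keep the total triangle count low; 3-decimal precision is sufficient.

solid 
facet normal -0.051 0.970 -0.239
outer loop
vertex -0.767 -2.09 -1.328
vertex -1.137 -1.822 -0.164
vertex 0.081 -1.828 -0.447
endloop
endfacet
facet normal 0.451 0.639 -0.624
outer loop
vertex -0.767 -2.09 -1.328
vertex 0.081 -1.828 -0.447
vertex 0.286 -2.762 -1.255
endloop
endfacet
facet normal 0.137 0.108 -0.985
outer loop
vertex -0.767 -2.09 -1.328
vertex 0.286 -2.762 -1.255
vertex -0.807 -3.332 -1.47
endloop
endfacet
facet normal -0.557 0.112 -0.823
outer loop
vertex -0.767 -2.09 -1.328
vertex -0.807 -3.332 -1.47
vertex -1.686 -2.751 -0.796
endloop
endfacet
facet normal -0.673 0.644 -0.362
outer loop
vertex -0.767 -2.09 -1.328
vertex -1.686 -2.751 -0.796
vertex -1.137 -1.822 -0.164
endloop
endfacet
facet normal 0.921 0.350 -0.171
outer loop
vertex 0.286 -2.762 -1.255
vertex 0.081 -1.828 -0.447
vertex 0.566 -2.909 -0.044
endloop
endfacet
facet normal 0.109 0.886 0.451
outer loop
vertex 0.081 -1.828 -0.447
vertex -1.137 -1.822 -0.164
vertex -0.313 -2.328 0.63
endloop
endfacet
facet normal -0.898 0.360 0.251
outer loop
vertex -1.137 -1.822 -0.164
vertex -1.686 -2.751 -0.796
vertex -1.406 -2.898 0.415
endloop
endfacet
facet normal -0.710 -0.502 -0.493
outer loop
vertex -1.686 -2.751 -0.796
vertex -0.807 -3.332 -1.47
vertex -1.201 -3.832 -0.393
endloop
endfacet
facet normal 0.414 -0.509 -0.754
outer loop
vertex -0.807 -3.332 -1.47
vertex 0.286 -2.762 -1.255
vertex 0.017 -3.838 -0.676
endloop
endfacet
facet normal 0.557 -0.112 0.823
outer loop
vertex -0.353 -3.57 0.488
vertex 0.566 -2.909 -0.044
vertex -0.313 -2.328 0.63
endloop
endfacet
facet normal -0.137 -0.108 0.985
outer loop
vertex -0.353 -3.57 0.488
vertex -0.313 -2.328 0.63
vertex -1.406 -2.898 0.415
endloop
endfacet
facet normal -0.451 -0.639 0.624
outer loop
vertex -0.353 -3.57 0.488
vertex -1.406 -2.898 0.415
vertex -1.201 -3.832 -0.393
endloop
endfacet
facet normal 0.051 -0.970 0.239
outer loop
vertex -0.353 -3.57 0.488
vertex -1.201 -3.832 -0.393
vertex 0.017 -3.838 -0.676
endloop
endfacet
facet normal 0.673 -0.644 0.362
outer loop
vertex -0.353 -3.57 0.488
vertex 0.017 -3.838 -0.676
vertex 0.566 -2.909 -0.044
endloop
endfacet
facet normal 0.710 0.502 0.493
outer loop
vertex -0.313 -2.328 0.63
vertex 0.566 -2.909 -0.044
vertex 0.081 -1.828 -0.447
endloop
endfacet
facet normal -0.414 0.509 0.754
outer loop
vertex -1.406 -2.898 0.415
vertex -0.313 -2.328 0.63
vertex -1.137 -1.822 -0.164
endloop
endfacet
facet normal -0.921 -0.350 0.171
outer loop
vertex -1.201 -3.832 -0.393
vertex -1.406 -2.898 0.415
vertex -1.686 -2.751 -0.796
endloop
endfacet
facet normal -0.109 -0.886 -0.451
outer loop
vertex 0.017 -3.838 -0.676
vertex -1.201 -3.832 -0.393
vertex -0.807 -3.332 -1.47
endloop
endfacet
facet normal 0.898 -0.360 -0.251
outer loop
vertex 0.566 -2.909 -0.044
vertex 0.017 -3.838 -0.676
vertex 0.286 -2.762 -1.255
endloop
endfacet
facet normal -0.254 0.315 -0.914
outer loop
vertex 1.404 -1.942 0.157
vertex 0.592 -1.369 0.58
vertex 1.568 -0.92 0.464
endloop
endfacet
facet normal 0.955 -0.067 -0.288
outer loop
vertex 1.404 -1.942 0.157
vertex 1.568 -0.92 0.464
vertex 1.759 -2.384 1.436
endloop
endfacet
facet normal 0.955 -0.067 -0.288
outer loop
vertex 1.759 -2.384 1.436
vertex 1.568 -0.92 0.464
vertex 1.923 -1.362 1.744
endloop
endfacet
facet normal 0.254 -0.316 0.914
outer loop
vertex 1.759 -2.384 1.436
vertex 1.923 -1.362 1.744
vertex 0.948 -1.811 1.86
endloop
endfacet
facet normal -0.254 0.316 -0.914
outer loop
vertex 1.568 -0.92 0.464
vertex 0.592 -1.369 0.58
vertex 0.756 -0.347 0.888
endloop
endfacet
facet normal 0.609 0.787 0.103
outer loop
vertex 1.568 -0.92 0.464
vertex 0.756 -0.347 0.888
vertex 1.923 -1.362 1.744
endloop
endfacet
facet normal 0.609 0.786 0.102
outer loop
vertex 1.923 -1.362 1.744
vertex 0.756 -0.347 0.888
vertex 1.112 -0.789 2.168
endloop
endfacet
facet normal 0.254 -0.316 0.914
outer loop
vertex 1.923 -1.362 1.744
vertex 1.112 -0.789 2.168
vertex 0.948 -1.811 1.86
endloop
endfacet
facet normal -0.254 0.316 -0.914
outer loop
vertex 0.756 -0.347 0.888
vertex 0.592 -1.369 0.58
vertex -0.219 -0.796 1.004
endloop
endfacet
facet normal -0.346 0.853 0.391
outer loop
vertex 0.756 -0.347 0.888
vertex -0.219 -0.796 1.004
vertex 1.112 -0.789 2.168
endloop
endfacet
facet normal -0.346 0.853 0.391
outer loop
vertex 1.112 -0.789 2.168
vertex -0.219 -0.796 1.004
vertex 0.136 -1.238 2.283
endloop
endfacet
facet normal 0.253 -0.316 0.914
outer loop
vertex 1.112 -0.789 2.168
vertex 0.136 -1.238 2.283
vertex 0.948 -1.811 1.86
endloop
endfacet
facet normal -0.254 0.316 -0.914
outer loop
vertex -0.219 -0.796 1.004
vertex 0.592 -1.369 0.58
vertex -0.383 -1.818 0.696
endloop
endfacet
facet normal -0.955 0.066 0.288
outer loop
vertex -0.219 -0.796 1.004
vertex -0.383 -1.818 0.696
vertex 0.136 -1.238 2.283
endloop
endfacet
facet normal -0.955 0.067 0.288
outer loop
vertex 0.136 -1.238 2.283
vertex -0.383 -1.818 0.696
vertex -0.028 -2.26 1.976
endloop
endfacet
facet normal 0.254 -0.315 0.914
outer loop
vertex 0.136 -1.238 2.283
vertex -0.028 -2.26 1.976
vertex 0.948 -1.811 1.86
endloop
endfacet
facet normal -0.254 0.316 -0.914
outer loop
vertex -0.383 -1.818 0.696
vertex 0.592 -1.369 0.58
vertex 0.428 -2.391 0.272
endloop
endfacet
facet normal -0.609 -0.786 -0.103
outer loop
vertex -0.383 -1.818 0.696
vertex 0.428 -2.391 0.272
vertex -0.028 -2.26 1.976
endloop
endfacet
facet normal -0.609 -0.787 -0.102
outer loop
vertex -0.028 -2.26 1.976
vertex 0.428 -2.391 0.272
vertex 0.784 -2.833 1.552
endloop
endfacet
facet normal 0.254 -0.316 0.914
outer loop
vertex -0.028 -2.26 1.976
vertex 0.784 -2.833 1.552
vertex 0.948 -1.811 1.86
endloop
endfacet
facet normal -0.253 0.316 -0.914
outer loop
vertex 0.428 -2.391 0.272
vertex 0.592 -1.369 0.58
vertex 1.404 -1.942 0.157
endloop
endfacet
facet normal 0.346 -0.853 -0.391
outer loop
vertex 0.428 -2.391 0.272
vertex 1.404 -1.942 0.157
vertex 0.784 -2.833 1.552
endloop
endfacet
facet normal 0.346 -0.853 -0.391
outer loop
vertex 0.784 -2.833 1.552
vertex 1.404 -1.942 0.157
vertex 1.759 -2.384 1.436
endloop
endfacet
facet normal 0.254 -0.316 0.914
outer loop
vertex 0.784 -2.833 1.552
vertex 1.759 -2.384 1.436
vertex 0.948 -1.811 1.86
endloop
endfacet

endsolid


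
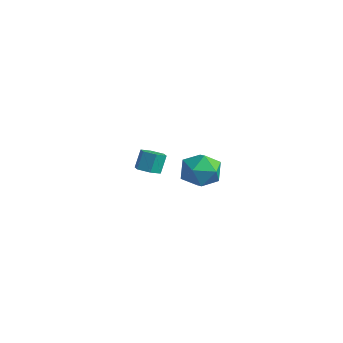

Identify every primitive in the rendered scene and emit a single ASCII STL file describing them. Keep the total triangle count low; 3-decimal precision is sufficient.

solid 
facet normal -0.877 0.474 -0.077
outer loop
vertex -2.109 3.884 -3.051
vertex -2.675 2.866 -2.877
vertex -2.388 3.546 -1.959
endloop
endfacet
facet normal -0.375 0.908 0.185
outer loop
vertex -2.109 3.884 -3.051
vertex -2.388 3.546 -1.959
vertex -1.334 4.025 -2.175
endloop
endfacet
facet normal 0.156 0.944 -0.290
outer loop
vertex -2.109 3.884 -3.051
vertex -1.334 4.025 -2.175
vertex -0.97 3.642 -3.227
endloop
endfacet
facet normal -0.017 0.533 -0.846
outer loop
vertex -2.109 3.884 -3.051
vertex -0.97 3.642 -3.227
vertex -1.798 2.926 -3.661
endloop
endfacet
facet normal -0.656 0.242 -0.715
outer loop
vertex -2.109 3.884 -3.051
vertex -1.798 2.926 -3.661
vertex -2.675 2.866 -2.877
endloop
endfacet
facet normal -0.118 0.612 0.782
outer loop
vertex -1.334 4.025 -2.175
vertex -2.388 3.546 -1.959
vertex -1.422 3.094 -1.459
endloop
endfacet
facet normal -0.930 -0.090 0.357
outer loop
vertex -2.388 3.546 -1.959
vertex -2.675 2.866 -2.877
vertex -2.25 2.378 -1.893
endloop
endfacet
facet normal -0.572 -0.465 -0.675
outer loop
vertex -2.675 2.866 -2.877
vertex -1.798 2.926 -3.661
vertex -1.886 1.995 -2.945
endloop
endfacet
facet normal 0.461 0.004 -0.887
outer loop
vertex -1.798 2.926 -3.661
vertex -0.97 3.642 -3.227
vertex -0.832 2.474 -3.161
endloop
endfacet
facet normal 0.742 0.671 0.012
outer loop
vertex -0.97 3.642 -3.227
vertex -1.334 4.025 -2.175
vertex -0.545 3.154 -2.243
endloop
endfacet
facet normal 0.017 -0.533 0.846
outer loop
vertex -1.111 2.136 -2.069
vertex -1.422 3.094 -1.459
vertex -2.25 2.378 -1.893
endloop
endfacet
facet normal -0.156 -0.944 0.290
outer loop
vertex -1.111 2.136 -2.069
vertex -2.25 2.378 -1.893
vertex -1.886 1.995 -2.945
endloop
endfacet
facet normal 0.375 -0.908 -0.185
outer loop
vertex -1.111 2.136 -2.069
vertex -1.886 1.995 -2.945
vertex -0.832 2.474 -3.161
endloop
endfacet
facet normal 0.877 -0.474 0.077
outer loop
vertex -1.111 2.136 -2.069
vertex -0.832 2.474 -3.161
vertex -0.545 3.154 -2.243
endloop
endfacet
facet normal 0.656 -0.242 0.715
outer loop
vertex -1.111 2.136 -2.069
vertex -0.545 3.154 -2.243
vertex -1.422 3.094 -1.459
endloop
endfacet
facet normal -0.461 -0.004 0.887
outer loop
vertex -2.25 2.378 -1.893
vertex -1.422 3.094 -1.459
vertex -2.388 3.546 -1.959
endloop
endfacet
facet normal -0.742 -0.671 -0.012
outer loop
vertex -1.886 1.995 -2.945
vertex -2.25 2.378 -1.893
vertex -2.675 2.866 -2.877
endloop
endfacet
facet normal 0.118 -0.612 -0.782
outer loop
vertex -0.832 2.474 -3.161
vertex -1.886 1.995 -2.945
vertex -1.798 2.926 -3.661
endloop
endfacet
facet normal 0.930 0.090 -0.357
outer loop
vertex -0.545 3.154 -2.243
vertex -0.832 2.474 -3.161
vertex -0.97 3.642 -3.227
endloop
endfacet
facet normal 0.572 0.465 0.675
outer loop
vertex -1.422 3.094 -1.459
vertex -0.545 3.154 -2.243
vertex -1.334 4.025 -2.175
endloop
endfacet
facet normal 0.124 -0.405 -0.906
outer loop
vertex 3.377 -2.961 1.325
vertex 2.845 -3.29 1.399
vertex 2.827 -2.716 1.14
endloop
endfacet
facet normal 0.471 0.828 -0.304
outer loop
vertex 3.377 -2.961 1.325
vertex 2.827 -2.716 1.14
vertex 3.247 -2.541 2.268
endloop
endfacet
facet normal 0.472 0.828 -0.304
outer loop
vertex 3.247 -2.541 2.268
vertex 2.827 -2.716 1.14
vertex 2.697 -2.296 2.082
endloop
endfacet
facet normal -0.126 0.405 0.906
outer loop
vertex 3.247 -2.541 2.268
vertex 2.697 -2.296 2.082
vertex 2.715 -2.87 2.341
endloop
endfacet
facet normal 0.124 -0.405 -0.906
outer loop
vertex 2.827 -2.716 1.14
vertex 2.845 -3.29 1.399
vertex 2.295 -3.045 1.214
endloop
endfacet
facet normal -0.521 0.751 -0.407
outer loop
vertex 2.827 -2.716 1.14
vertex 2.295 -3.045 1.214
vertex 2.697 -2.296 2.082
endloop
endfacet
facet normal -0.521 0.751 -0.407
outer loop
vertex 2.697 -2.296 2.082
vertex 2.295 -3.045 1.214
vertex 2.165 -2.625 2.156
endloop
endfacet
facet normal -0.124 0.405 0.906
outer loop
vertex 2.697 -2.296 2.082
vertex 2.165 -2.625 2.156
vertex 2.715 -2.87 2.341
endloop
endfacet
facet normal 0.125 -0.403 -0.906
outer loop
vertex 2.295 -3.045 1.214
vertex 2.845 -3.29 1.399
vertex 2.313 -3.619 1.472
endloop
endfacet
facet normal -0.992 -0.077 -0.102
outer loop
vertex 2.295 -3.045 1.214
vertex 2.313 -3.619 1.472
vertex 2.165 -2.625 2.156
endloop
endfacet
facet normal -0.992 -0.077 -0.102
outer loop
vertex 2.165 -2.625 2.156
vertex 2.313 -3.619 1.472
vertex 2.183 -3.199 2.415
endloop
endfacet
facet normal -0.124 0.405 0.906
outer loop
vertex 2.165 -2.625 2.156
vertex 2.183 -3.199 2.415
vertex 2.715 -2.87 2.341
endloop
endfacet
facet normal 0.126 -0.405 -0.906
outer loop
vertex 2.313 -3.619 1.472
vertex 2.845 -3.29 1.399
vertex 2.863 -3.864 1.658
endloop
endfacet
facet normal -0.472 -0.828 0.304
outer loop
vertex 2.313 -3.619 1.472
vertex 2.863 -3.864 1.658
vertex 2.183 -3.199 2.415
endloop
endfacet
facet normal -0.471 -0.828 0.304
outer loop
vertex 2.183 -3.199 2.415
vertex 2.863 -3.864 1.658
vertex 2.733 -3.444 2.6
endloop
endfacet
facet normal -0.124 0.405 0.906
outer loop
vertex 2.183 -3.199 2.415
vertex 2.733 -3.444 2.6
vertex 2.715 -2.87 2.341
endloop
endfacet
facet normal 0.124 -0.405 -0.906
outer loop
vertex 2.863 -3.864 1.658
vertex 2.845 -3.29 1.399
vertex 3.395 -3.535 1.584
endloop
endfacet
facet normal 0.521 -0.751 0.407
outer loop
vertex 2.863 -3.864 1.658
vertex 3.395 -3.535 1.584
vertex 2.733 -3.444 2.6
endloop
endfacet
facet normal 0.521 -0.751 0.407
outer loop
vertex 2.733 -3.444 2.6
vertex 3.395 -3.535 1.584
vertex 3.265 -3.115 2.526
endloop
endfacet
facet normal -0.124 0.405 0.906
outer loop
vertex 2.733 -3.444 2.6
vertex 3.265 -3.115 2.526
vertex 2.715 -2.87 2.341
endloop
endfacet
facet normal 0.124 -0.405 -0.906
outer loop
vertex 3.395 -3.535 1.584
vertex 2.845 -3.29 1.399
vertex 3.377 -2.961 1.325
endloop
endfacet
facet normal 0.992 0.077 0.102
outer loop
vertex 3.395 -3.535 1.584
vertex 3.377 -2.961 1.325
vertex 3.265 -3.115 2.526
endloop
endfacet
facet normal 0.992 0.077 0.102
outer loop
vertex 3.265 -3.115 2.526
vertex 3.377 -2.961 1.325
vertex 3.247 -2.541 2.268
endloop
endfacet
facet normal -0.125 0.403 0.906
outer loop
vertex 3.265 -3.115 2.526
vertex 3.247 -2.541 2.268
vertex 2.715 -2.87 2.341
endloop
endfacet

endsolid
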